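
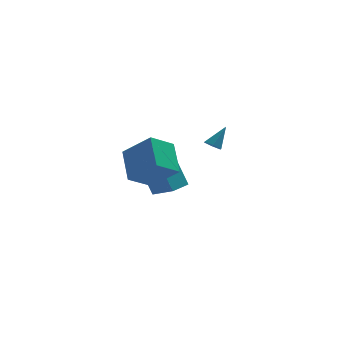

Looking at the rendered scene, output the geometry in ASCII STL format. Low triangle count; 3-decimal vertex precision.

solid 
facet normal -0.723 -0.690 -0.020
outer loop
vertex -0.565 1.884 -0.922
vertex -1.603 2.993 -1.663
vertex -0.015 1.354 -2.485
endloop
endfacet
facet normal 0.614 -0.656 0.439
outer loop
vertex 0.983 2.307 -2.457
vertex -0.565 1.884 -0.922
vertex -0.015 1.354 -2.485
endloop
endfacet
facet normal -0.723 -0.690 -0.020
outer loop
vertex -0.015 1.354 -2.485
vertex -1.603 2.993 -1.663
vertex -1.053 2.463 -3.226
endloop
endfacet
facet normal 0.316 -0.305 -0.899
outer loop
vertex -1.053 2.463 -3.226
vertex 0.983 2.307 -2.457
vertex -0.015 1.354 -2.485
endloop
endfacet
facet normal -0.316 0.305 0.899
outer loop
vertex -0.565 1.884 -0.922
vertex -0.605 3.946 -1.635
vertex -1.603 2.993 -1.663
endloop
endfacet
facet normal 0.614 -0.656 0.439
outer loop
vertex 0.433 2.837 -0.894
vertex -0.565 1.884 -0.922
vertex 0.983 2.307 -2.457
endloop
endfacet
facet normal -0.316 0.305 0.899
outer loop
vertex 0.433 2.837 -0.894
vertex -0.605 3.946 -1.635
vertex -0.565 1.884 -0.922
endloop
endfacet
facet normal -0.614 0.656 -0.439
outer loop
vertex -1.603 2.993 -1.663
vertex -0.605 3.946 -1.635
vertex -1.053 2.463 -3.226
endloop
endfacet
facet normal 0.316 -0.305 -0.899
outer loop
vertex -0.055 3.416 -3.198
vertex 0.983 2.307 -2.457
vertex -1.053 2.463 -3.226
endloop
endfacet
facet normal -0.614 0.656 -0.439
outer loop
vertex -1.053 2.463 -3.226
vertex -0.605 3.946 -1.635
vertex -0.055 3.416 -3.198
endloop
endfacet
facet normal 0.723 0.690 0.020
outer loop
vertex -0.055 3.416 -3.198
vertex 0.433 2.837 -0.894
vertex 0.983 2.307 -2.457
endloop
endfacet
facet normal 0.723 0.690 0.020
outer loop
vertex -0.605 3.946 -1.635
vertex 0.433 2.837 -0.894
vertex -0.055 3.416 -3.198
endloop
endfacet
facet normal -0.533 -0.353 -0.769
outer loop
vertex 2.671 1.329 0.684
vertex 2.204 1.215 1.06
vertex 2.247 1.756 0.782
endloop
endfacet
facet normal 0.627 0.701 -0.339
outer loop
vertex 2.671 1.329 0.684
vertex 2.247 1.756 0.782
vertex 3.036 1.765 2.26
endloop
endfacet
facet normal -0.533 -0.353 -0.769
outer loop
vertex 2.247 1.756 0.782
vertex 2.204 1.215 1.06
vertex 1.78 1.642 1.158
endloop
endfacet
facet normal -0.171 0.982 0.085
outer loop
vertex 2.247 1.756 0.782
vertex 1.78 1.642 1.158
vertex 3.036 1.765 2.26
endloop
endfacet
facet normal -0.533 -0.353 -0.769
outer loop
vertex 1.78 1.642 1.158
vertex 2.204 1.215 1.06
vertex 1.738 1.1 1.436
endloop
endfacet
facet normal -0.628 0.393 0.672
outer loop
vertex 1.78 1.642 1.158
vertex 1.738 1.1 1.436
vertex 3.036 1.765 2.26
endloop
endfacet
facet normal -0.533 -0.353 -0.769
outer loop
vertex 1.738 1.1 1.436
vertex 2.204 1.215 1.06
vertex 2.162 0.673 1.338
endloop
endfacet
facet normal -0.285 -0.475 0.833
outer loop
vertex 1.738 1.1 1.436
vertex 2.162 0.673 1.338
vertex 3.036 1.765 2.26
endloop
endfacet
facet normal -0.533 -0.353 -0.769
outer loop
vertex 2.162 0.673 1.338
vertex 2.204 1.215 1.06
vertex 2.629 0.787 0.962
endloop
endfacet
facet normal 0.513 -0.755 0.408
outer loop
vertex 2.162 0.673 1.338
vertex 2.629 0.787 0.962
vertex 3.036 1.765 2.26
endloop
endfacet
facet normal -0.533 -0.353 -0.769
outer loop
vertex 2.629 0.787 0.962
vertex 2.204 1.215 1.06
vertex 2.671 1.329 0.684
endloop
endfacet
facet normal 0.970 -0.167 -0.178
outer loop
vertex 2.629 0.787 0.962
vertex 2.671 1.329 0.684
vertex 3.036 1.765 2.26
endloop
endfacet
facet normal -0.649 0.415 -0.637
outer loop
vertex -3.213 -2.6 2.556
vertex -1.9 -1.892 1.68
vertex -3.102 -4.379 1.284
endloop
endfacet
facet normal -0.759 -0.409 0.506
outer loop
vertex -1.68 -5.288 2.68
vertex -3.213 -2.6 2.556
vertex -3.102 -4.379 1.284
endloop
endfacet
facet normal -0.649 0.415 -0.637
outer loop
vertex -3.102 -4.379 1.284
vertex -1.9 -1.892 1.68
vertex -1.789 -3.671 0.408
endloop
endfacet
facet normal 0.051 -0.813 -0.581
outer loop
vertex -1.789 -3.671 0.408
vertex -1.68 -5.288 2.68
vertex -3.102 -4.379 1.284
endloop
endfacet
facet normal -0.051 0.813 0.581
outer loop
vertex -3.213 -2.6 2.556
vertex -0.478 -2.801 3.076
vertex -1.9 -1.892 1.68
endloop
endfacet
facet normal -0.759 -0.409 0.506
outer loop
vertex -1.791 -3.509 3.952
vertex -3.213 -2.6 2.556
vertex -1.68 -5.288 2.68
endloop
endfacet
facet normal -0.051 0.813 0.581
outer loop
vertex -1.791 -3.509 3.952
vertex -0.478 -2.801 3.076
vertex -3.213 -2.6 2.556
endloop
endfacet
facet normal 0.759 0.409 -0.506
outer loop
vertex -1.9 -1.892 1.68
vertex -0.478 -2.801 3.076
vertex -1.789 -3.671 0.408
endloop
endfacet
facet normal 0.051 -0.813 -0.581
outer loop
vertex -0.367 -4.58 1.804
vertex -1.68 -5.288 2.68
vertex -1.789 -3.671 0.408
endloop
endfacet
facet normal 0.759 0.409 -0.506
outer loop
vertex -1.789 -3.671 0.408
vertex -0.478 -2.801 3.076
vertex -0.367 -4.58 1.804
endloop
endfacet
facet normal 0.649 -0.415 0.637
outer loop
vertex -0.367 -4.58 1.804
vertex -1.791 -3.509 3.952
vertex -1.68 -5.288 2.68
endloop
endfacet
facet normal 0.649 -0.415 0.637
outer loop
vertex -0.478 -2.801 3.076
vertex -1.791 -3.509 3.952
vertex -0.367 -4.58 1.804
endloop
endfacet

endsolid


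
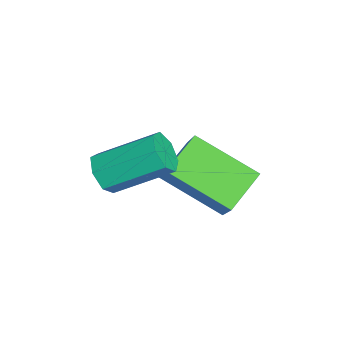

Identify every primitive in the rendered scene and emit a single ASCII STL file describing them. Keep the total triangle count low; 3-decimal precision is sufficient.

solid 
facet normal -0.618 -0.141 -0.773
outer loop
vertex 2.432 2.7 -3.598
vertex 1.58 3.349 -3.035
vertex 3.076 4.23 -4.391
endloop
endfacet
facet normal 0.704 -0.537 -0.465
outer loop
vertex 3.96 4.431 -3.285
vertex 2.432 2.7 -3.598
vertex 3.076 4.23 -4.391
endloop
endfacet
facet normal -0.618 -0.141 -0.773
outer loop
vertex 3.076 4.23 -4.391
vertex 1.58 3.349 -3.035
vertex 2.224 4.88 -3.828
endloop
endfacet
facet normal 0.350 0.832 -0.431
outer loop
vertex 2.224 4.88 -3.828
vertex 3.96 4.431 -3.285
vertex 3.076 4.23 -4.391
endloop
endfacet
facet normal -0.349 -0.832 0.431
outer loop
vertex 2.432 2.7 -3.598
vertex 2.464 3.55 -1.929
vertex 1.58 3.349 -3.035
endloop
endfacet
facet normal 0.704 -0.537 -0.465
outer loop
vertex 3.316 2.9 -2.492
vertex 2.432 2.7 -3.598
vertex 3.96 4.431 -3.285
endloop
endfacet
facet normal -0.350 -0.832 0.430
outer loop
vertex 3.316 2.9 -2.492
vertex 2.464 3.55 -1.929
vertex 2.432 2.7 -3.598
endloop
endfacet
facet normal -0.704 0.537 0.465
outer loop
vertex 1.58 3.349 -3.035
vertex 2.464 3.55 -1.929
vertex 2.224 4.88 -3.828
endloop
endfacet
facet normal 0.350 0.832 -0.430
outer loop
vertex 3.108 5.08 -2.722
vertex 3.96 4.431 -3.285
vertex 2.224 4.88 -3.828
endloop
endfacet
facet normal -0.704 0.537 0.465
outer loop
vertex 2.224 4.88 -3.828
vertex 2.464 3.55 -1.929
vertex 3.108 5.08 -2.722
endloop
endfacet
facet normal 0.618 0.141 0.773
outer loop
vertex 3.108 5.08 -2.722
vertex 3.316 2.9 -2.492
vertex 3.96 4.431 -3.285
endloop
endfacet
facet normal 0.618 0.141 0.773
outer loop
vertex 2.464 3.55 -1.929
vertex 3.316 2.9 -2.492
vertex 3.108 5.08 -2.722
endloop
endfacet
facet normal 0.012 -0.862 -0.507
outer loop
vertex 3.665 1.242 -2.283
vertex 3.27 1.46 -2.663
vertex 3.859 1.484 -2.69
endloop
endfacet
facet normal 0.925 -0.183 0.333
outer loop
vertex 3.665 1.242 -2.283
vertex 3.859 1.484 -2.69
vertex 3.645 2.682 -1.437
endloop
endfacet
facet normal 0.925 -0.183 0.333
outer loop
vertex 3.645 2.682 -1.437
vertex 3.859 1.484 -2.69
vertex 3.839 2.924 -1.844
endloop
endfacet
facet normal -0.012 0.862 0.507
outer loop
vertex 3.645 2.682 -1.437
vertex 3.839 2.924 -1.844
vertex 3.25 2.9 -1.817
endloop
endfacet
facet normal 0.012 -0.862 -0.507
outer loop
vertex 3.859 1.484 -2.69
vertex 3.27 1.46 -2.663
vertex 3.609 1.708 -3.077
endloop
endfacet
facet normal 0.873 0.256 -0.415
outer loop
vertex 3.859 1.484 -2.69
vertex 3.609 1.708 -3.077
vertex 3.839 2.924 -1.844
endloop
endfacet
facet normal 0.873 0.256 -0.415
outer loop
vertex 3.839 2.924 -1.844
vertex 3.609 1.708 -3.077
vertex 3.589 3.148 -2.231
endloop
endfacet
facet normal -0.012 0.862 0.507
outer loop
vertex 3.839 2.924 -1.844
vertex 3.589 3.148 -2.231
vertex 3.25 2.9 -1.817
endloop
endfacet
facet normal 0.012 -0.862 -0.507
outer loop
vertex 3.609 1.708 -3.077
vertex 3.27 1.46 -2.663
vertex 3.104 1.745 -3.152
endloop
endfacet
facet normal 0.163 0.501 -0.850
outer loop
vertex 3.609 1.708 -3.077
vertex 3.104 1.745 -3.152
vertex 3.589 3.148 -2.231
endloop
endfacet
facet normal 0.163 0.501 -0.850
outer loop
vertex 3.589 3.148 -2.231
vertex 3.104 1.745 -3.152
vertex 3.084 3.185 -2.306
endloop
endfacet
facet normal -0.012 0.862 0.507
outer loop
vertex 3.589 3.148 -2.231
vertex 3.084 3.185 -2.306
vertex 3.25 2.9 -1.817
endloop
endfacet
facet normal 0.011 -0.862 -0.506
outer loop
vertex 3.104 1.745 -3.152
vertex 3.27 1.46 -2.663
vertex 2.724 1.568 -2.859
endloop
endfacet
facet normal -0.669 0.369 -0.645
outer loop
vertex 3.104 1.745 -3.152
vertex 2.724 1.568 -2.859
vertex 3.084 3.185 -2.306
endloop
endfacet
facet normal -0.670 0.369 -0.644
outer loop
vertex 3.084 3.185 -2.306
vertex 2.724 1.568 -2.859
vertex 2.704 3.007 -2.013
endloop
endfacet
facet normal -0.013 0.862 0.507
outer loop
vertex 3.084 3.185 -2.306
vertex 2.704 3.007 -2.013
vertex 3.25 2.9 -1.817
endloop
endfacet
facet normal 0.012 -0.862 -0.507
outer loop
vertex 2.724 1.568 -2.859
vertex 3.27 1.46 -2.663
vertex 2.755 1.309 -2.418
endloop
endfacet
facet normal -0.998 -0.041 0.046
outer loop
vertex 2.724 1.568 -2.859
vertex 2.755 1.309 -2.418
vertex 2.704 3.007 -2.013
endloop
endfacet
facet normal -0.998 -0.041 0.046
outer loop
vertex 2.704 3.007 -2.013
vertex 2.755 1.309 -2.418
vertex 2.735 2.749 -1.572
endloop
endfacet
facet normal -0.012 0.863 0.506
outer loop
vertex 2.704 3.007 -2.013
vertex 2.735 2.749 -1.572
vertex 3.25 2.9 -1.817
endloop
endfacet
facet normal 0.012 -0.862 -0.507
outer loop
vertex 2.755 1.309 -2.418
vertex 3.27 1.46 -2.663
vertex 3.174 1.164 -2.162
endloop
endfacet
facet normal -0.575 -0.421 0.702
outer loop
vertex 2.755 1.309 -2.418
vertex 3.174 1.164 -2.162
vertex 2.735 2.749 -1.572
endloop
endfacet
facet normal -0.575 -0.421 0.702
outer loop
vertex 2.735 2.749 -1.572
vertex 3.174 1.164 -2.162
vertex 3.154 2.604 -1.316
endloop
endfacet
facet normal -0.012 0.862 0.507
outer loop
vertex 2.735 2.749 -1.572
vertex 3.154 2.604 -1.316
vertex 3.25 2.9 -1.817
endloop
endfacet
facet normal 0.012 -0.862 -0.507
outer loop
vertex 3.174 1.164 -2.162
vertex 3.27 1.46 -2.663
vertex 3.665 1.242 -2.283
endloop
endfacet
facet normal 0.281 -0.483 0.829
outer loop
vertex 3.174 1.164 -2.162
vertex 3.665 1.242 -2.283
vertex 3.154 2.604 -1.316
endloop
endfacet
facet normal 0.281 -0.483 0.829
outer loop
vertex 3.154 2.604 -1.316
vertex 3.665 1.242 -2.283
vertex 3.645 2.682 -1.437
endloop
endfacet
facet normal -0.012 0.862 0.507
outer loop
vertex 3.154 2.604 -1.316
vertex 3.645 2.682 -1.437
vertex 3.25 2.9 -1.817
endloop
endfacet

endsolid


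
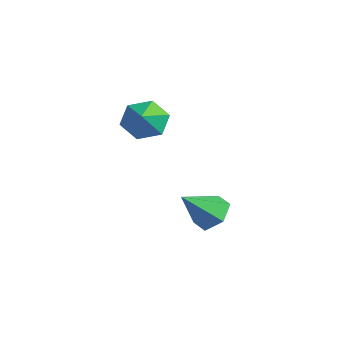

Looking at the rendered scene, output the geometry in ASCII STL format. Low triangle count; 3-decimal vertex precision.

solid 
facet normal -0.721 0.409 -0.559
outer loop
vertex 2.715 1.233 1.886
vertex 2.402 1.649 2.595
vertex 3.011 2.036 2.092
endloop
endfacet
facet normal 0.917 -0.260 -0.304
outer loop
vertex 2.715 1.233 1.886
vertex 3.011 2.036 2.092
vertex 3.138 1.231 3.165
endloop
endfacet
facet normal -0.721 0.409 -0.559
outer loop
vertex 3.011 2.036 2.092
vertex 2.402 1.649 2.595
vertex 2.698 2.452 2.801
endloop
endfacet
facet normal 0.908 0.380 0.178
outer loop
vertex 3.011 2.036 2.092
vertex 2.698 2.452 2.801
vertex 3.138 1.231 3.165
endloop
endfacet
facet normal -0.722 0.409 -0.558
outer loop
vertex 2.698 2.452 2.801
vertex 2.402 1.649 2.595
vertex 2.089 2.064 3.305
endloop
endfacet
facet normal 0.423 0.395 0.815
outer loop
vertex 2.698 2.452 2.801
vertex 2.089 2.064 3.305
vertex 3.138 1.231 3.165
endloop
endfacet
facet normal -0.722 0.410 -0.558
outer loop
vertex 2.089 2.064 3.305
vertex 2.402 1.649 2.595
vertex 1.793 1.262 3.099
endloop
endfacet
facet normal -0.053 -0.230 0.972
outer loop
vertex 2.089 2.064 3.305
vertex 1.793 1.262 3.099
vertex 3.138 1.231 3.165
endloop
endfacet
facet normal -0.722 0.409 -0.558
outer loop
vertex 1.793 1.262 3.099
vertex 2.402 1.649 2.595
vertex 2.106 0.846 2.389
endloop
endfacet
facet normal -0.044 -0.870 0.490
outer loop
vertex 1.793 1.262 3.099
vertex 2.106 0.846 2.389
vertex 3.138 1.231 3.165
endloop
endfacet
facet normal -0.721 0.409 -0.559
outer loop
vertex 2.106 0.846 2.389
vertex 2.402 1.649 2.595
vertex 2.715 1.233 1.886
endloop
endfacet
facet normal 0.441 -0.885 -0.147
outer loop
vertex 2.106 0.846 2.389
vertex 2.715 1.233 1.886
vertex 3.138 1.231 3.165
endloop
endfacet
facet normal -0.044 0.734 -0.678
outer loop
vertex 3.901 3.25 -2.441
vertex 3.445 3.714 -1.909
vertex 4.283 3.77 -1.903
endloop
endfacet
facet normal 0.829 -0.557 -0.051
outer loop
vertex 3.901 3.25 -2.441
vertex 4.283 3.77 -1.903
vertex 3.515 2.526 -0.811
endloop
endfacet
facet normal -0.044 0.734 -0.678
outer loop
vertex 4.283 3.77 -1.903
vertex 3.445 3.714 -1.909
vertex 3.828 4.234 -1.371
endloop
endfacet
facet normal 0.784 0.059 0.619
outer loop
vertex 4.283 3.77 -1.903
vertex 3.828 4.234 -1.371
vertex 3.515 2.526 -0.811
endloop
endfacet
facet normal -0.042 0.733 -0.679
outer loop
vertex 3.828 4.234 -1.371
vertex 3.445 3.714 -1.909
vertex 2.989 4.179 -1.378
endloop
endfacet
facet normal -0.029 0.316 0.948
outer loop
vertex 3.828 4.234 -1.371
vertex 2.989 4.179 -1.378
vertex 3.515 2.526 -0.811
endloop
endfacet
facet normal -0.042 0.733 -0.679
outer loop
vertex 2.989 4.179 -1.378
vertex 3.445 3.714 -1.909
vertex 2.607 3.659 -1.916
endloop
endfacet
facet normal -0.794 -0.045 0.607
outer loop
vertex 2.989 4.179 -1.378
vertex 2.607 3.659 -1.916
vertex 3.515 2.526 -0.811
endloop
endfacet
facet normal -0.043 0.734 -0.678
outer loop
vertex 2.607 3.659 -1.916
vertex 3.445 3.714 -1.909
vertex 3.062 3.195 -2.447
endloop
endfacet
facet normal -0.748 -0.661 -0.063
outer loop
vertex 2.607 3.659 -1.916
vertex 3.062 3.195 -2.447
vertex 3.515 2.526 -0.811
endloop
endfacet
facet normal -0.043 0.734 -0.678
outer loop
vertex 3.062 3.195 -2.447
vertex 3.445 3.714 -1.909
vertex 3.901 3.25 -2.441
endloop
endfacet
facet normal 0.063 -0.918 -0.393
outer loop
vertex 3.062 3.195 -2.447
vertex 3.901 3.25 -2.441
vertex 3.515 2.526 -0.811
endloop
endfacet

endsolid


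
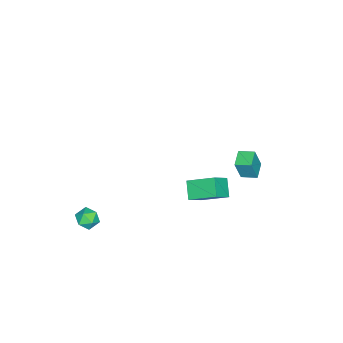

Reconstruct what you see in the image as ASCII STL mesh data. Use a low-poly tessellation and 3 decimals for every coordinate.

solid 
facet normal -0.730 0.242 -0.639
outer loop
vertex 2.382 2.62 2.063
vertex 2.199 4.063 2.819
vertex 3.131 3.073 1.38
endloop
endfacet
facet normal 0.112 -0.880 -0.461
outer loop
vertex 4.021 2.777 2.161
vertex 2.382 2.62 2.063
vertex 3.131 3.073 1.38
endloop
endfacet
facet normal -0.729 0.243 -0.640
outer loop
vertex 3.131 3.073 1.38
vertex 2.199 4.063 2.819
vertex 2.948 4.516 2.137
endloop
endfacet
facet normal 0.675 0.408 -0.615
outer loop
vertex 2.948 4.516 2.137
vertex 4.021 2.777 2.161
vertex 3.131 3.073 1.38
endloop
endfacet
facet normal -0.675 -0.408 0.615
outer loop
vertex 2.382 2.62 2.063
vertex 3.089 3.767 3.6
vertex 2.199 4.063 2.819
endloop
endfacet
facet normal 0.112 -0.880 -0.462
outer loop
vertex 3.272 2.324 2.843
vertex 2.382 2.62 2.063
vertex 4.021 2.777 2.161
endloop
endfacet
facet normal -0.675 -0.408 0.615
outer loop
vertex 3.272 2.324 2.843
vertex 3.089 3.767 3.6
vertex 2.382 2.62 2.063
endloop
endfacet
facet normal -0.112 0.880 0.461
outer loop
vertex 2.199 4.063 2.819
vertex 3.089 3.767 3.6
vertex 2.948 4.516 2.137
endloop
endfacet
facet normal 0.675 0.408 -0.615
outer loop
vertex 3.838 4.22 2.917
vertex 4.021 2.777 2.161
vertex 2.948 4.516 2.137
endloop
endfacet
facet normal -0.112 0.880 0.461
outer loop
vertex 2.948 4.516 2.137
vertex 3.089 3.767 3.6
vertex 3.838 4.22 2.917
endloop
endfacet
facet normal 0.729 -0.243 0.640
outer loop
vertex 3.838 4.22 2.917
vertex 3.272 2.324 2.843
vertex 4.021 2.777 2.161
endloop
endfacet
facet normal 0.730 -0.243 0.639
outer loop
vertex 3.089 3.767 3.6
vertex 3.272 2.324 2.843
vertex 3.838 4.22 2.917
endloop
endfacet
facet normal -0.659 0.735 0.162
outer loop
vertex 2.629 -3.006 -4.039
vertex 2.109 -3.505 -3.89
vertex 2.533 -3.244 -3.349
endloop
endfacet
facet normal 0.003 0.945 0.326
outer loop
vertex 2.629 -3.006 -4.039
vertex 2.533 -3.244 -3.349
vertex 3.213 -3.154 -3.616
endloop
endfacet
facet normal 0.407 0.877 -0.256
outer loop
vertex 2.629 -3.006 -4.039
vertex 3.213 -3.154 -3.616
vertex 3.208 -3.358 -4.323
endloop
endfacet
facet normal -0.004 0.624 -0.782
outer loop
vertex 2.629 -3.006 -4.039
vertex 3.208 -3.358 -4.323
vertex 2.526 -3.576 -4.493
endloop
endfacet
facet normal -0.664 0.536 -0.522
outer loop
vertex 2.629 -3.006 -4.039
vertex 2.526 -3.576 -4.493
vertex 2.109 -3.505 -3.89
endloop
endfacet
facet normal 0.257 0.503 0.825
outer loop
vertex 3.213 -3.154 -3.616
vertex 2.533 -3.244 -3.349
vertex 3.054 -3.744 -3.207
endloop
endfacet
facet normal -0.813 0.160 0.560
outer loop
vertex 2.533 -3.244 -3.349
vertex 2.109 -3.505 -3.89
vertex 2.372 -3.962 -3.377
endloop
endfacet
facet normal -0.821 -0.159 -0.549
outer loop
vertex 2.109 -3.505 -3.89
vertex 2.526 -3.576 -4.493
vertex 2.367 -4.166 -4.084
endloop
endfacet
facet normal 0.247 -0.018 -0.969
outer loop
vertex 2.526 -3.576 -4.493
vertex 3.208 -3.358 -4.323
vertex 3.047 -4.076 -4.351
endloop
endfacet
facet normal 0.913 0.391 -0.119
outer loop
vertex 3.208 -3.358 -4.323
vertex 3.213 -3.154 -3.616
vertex 3.471 -3.815 -3.81
endloop
endfacet
facet normal 0.004 -0.624 0.782
outer loop
vertex 2.951 -4.314 -3.661
vertex 3.054 -3.744 -3.207
vertex 2.372 -3.962 -3.377
endloop
endfacet
facet normal -0.407 -0.877 0.256
outer loop
vertex 2.951 -4.314 -3.661
vertex 2.372 -3.962 -3.377
vertex 2.367 -4.166 -4.084
endloop
endfacet
facet normal -0.003 -0.945 -0.326
outer loop
vertex 2.951 -4.314 -3.661
vertex 2.367 -4.166 -4.084
vertex 3.047 -4.076 -4.351
endloop
endfacet
facet normal 0.659 -0.735 -0.162
outer loop
vertex 2.951 -4.314 -3.661
vertex 3.047 -4.076 -4.351
vertex 3.471 -3.815 -3.81
endloop
endfacet
facet normal 0.664 -0.536 0.522
outer loop
vertex 2.951 -4.314 -3.661
vertex 3.471 -3.815 -3.81
vertex 3.054 -3.744 -3.207
endloop
endfacet
facet normal -0.247 0.018 0.969
outer loop
vertex 2.372 -3.962 -3.377
vertex 3.054 -3.744 -3.207
vertex 2.533 -3.244 -3.349
endloop
endfacet
facet normal -0.913 -0.391 0.119
outer loop
vertex 2.367 -4.166 -4.084
vertex 2.372 -3.962 -3.377
vertex 2.109 -3.505 -3.89
endloop
endfacet
facet normal -0.257 -0.503 -0.825
outer loop
vertex 3.047 -4.076 -4.351
vertex 2.367 -4.166 -4.084
vertex 2.526 -3.576 -4.493
endloop
endfacet
facet normal 0.813 -0.160 -0.560
outer loop
vertex 3.471 -3.815 -3.81
vertex 3.047 -4.076 -4.351
vertex 3.208 -3.358 -4.323
endloop
endfacet
facet normal 0.821 0.159 0.549
outer loop
vertex 3.054 -3.744 -3.207
vertex 3.471 -3.815 -3.81
vertex 3.213 -3.154 -3.616
endloop
endfacet
facet normal -0.954 -0.204 0.218
outer loop
vertex -4.035 2.062 -1.771
vertex -4.184 2.969 -1.573
vertex -4.399 2.301 -3.143
endloop
endfacet
facet normal 0.158 -0.965 -0.210
outer loop
vertex -3.416 2.511 -3.367
vertex -4.035 2.062 -1.771
vertex -4.399 2.301 -3.143
endloop
endfacet
facet normal -0.954 -0.204 0.218
outer loop
vertex -4.399 2.301 -3.143
vertex -4.184 2.969 -1.573
vertex -4.548 3.208 -2.946
endloop
endfacet
facet normal -0.253 0.166 -0.953
outer loop
vertex -4.548 3.208 -2.946
vertex -3.416 2.511 -3.367
vertex -4.399 2.301 -3.143
endloop
endfacet
facet normal 0.253 -0.167 0.953
outer loop
vertex -4.035 2.062 -1.771
vertex -3.201 3.179 -1.797
vertex -4.184 2.969 -1.573
endloop
endfacet
facet normal 0.158 -0.965 -0.210
outer loop
vertex -3.052 2.272 -1.994
vertex -4.035 2.062 -1.771
vertex -3.416 2.511 -3.367
endloop
endfacet
facet normal 0.252 -0.166 0.954
outer loop
vertex -3.052 2.272 -1.994
vertex -3.201 3.179 -1.797
vertex -4.035 2.062 -1.771
endloop
endfacet
facet normal -0.158 0.965 0.210
outer loop
vertex -4.184 2.969 -1.573
vertex -3.201 3.179 -1.797
vertex -4.548 3.208 -2.946
endloop
endfacet
facet normal -0.252 0.167 -0.953
outer loop
vertex -3.565 3.418 -3.169
vertex -3.416 2.511 -3.367
vertex -4.548 3.208 -2.946
endloop
endfacet
facet normal -0.158 0.965 0.210
outer loop
vertex -4.548 3.208 -2.946
vertex -3.201 3.179 -1.797
vertex -3.565 3.418 -3.169
endloop
endfacet
facet normal 0.954 0.204 -0.217
outer loop
vertex -3.565 3.418 -3.169
vertex -3.052 2.272 -1.994
vertex -3.416 2.511 -3.367
endloop
endfacet
facet normal 0.954 0.204 -0.218
outer loop
vertex -3.201 3.179 -1.797
vertex -3.052 2.272 -1.994
vertex -3.565 3.418 -3.169
endloop
endfacet

endsolid


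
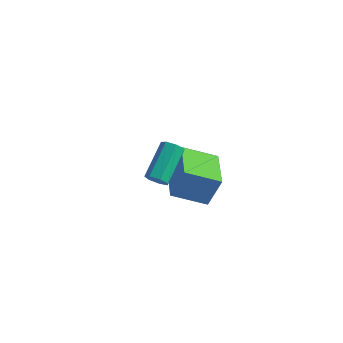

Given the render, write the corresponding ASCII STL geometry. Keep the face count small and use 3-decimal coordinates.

solid 
facet normal -0.830 -0.399 0.390
outer loop
vertex 0.43 0.963 -2.489
vertex -0.603 2.866 -2.741
vertex -0.047 0.508 -3.969
endloop
endfacet
facet normal 0.474 -0.873 0.116
outer loop
vertex 1.463 1.234 -4.679
vertex 0.43 0.963 -2.489
vertex -0.047 0.508 -3.969
endloop
endfacet
facet normal -0.830 -0.399 0.390
outer loop
vertex -0.047 0.508 -3.969
vertex -0.603 2.866 -2.741
vertex -1.08 2.411 -4.221
endloop
endfacet
facet normal -0.294 -0.281 -0.913
outer loop
vertex -1.08 2.411 -4.221
vertex 1.463 1.234 -4.679
vertex -0.047 0.508 -3.969
endloop
endfacet
facet normal 0.294 0.281 0.913
outer loop
vertex 0.43 0.963 -2.489
vertex 0.907 3.592 -3.451
vertex -0.603 2.866 -2.741
endloop
endfacet
facet normal 0.474 -0.873 0.116
outer loop
vertex 1.94 1.689 -3.199
vertex 0.43 0.963 -2.489
vertex 1.463 1.234 -4.679
endloop
endfacet
facet normal 0.294 0.281 0.913
outer loop
vertex 1.94 1.689 -3.199
vertex 0.907 3.592 -3.451
vertex 0.43 0.963 -2.489
endloop
endfacet
facet normal -0.474 0.873 -0.116
outer loop
vertex -0.603 2.866 -2.741
vertex 0.907 3.592 -3.451
vertex -1.08 2.411 -4.221
endloop
endfacet
facet normal -0.294 -0.281 -0.913
outer loop
vertex 0.43 3.137 -4.931
vertex 1.463 1.234 -4.679
vertex -1.08 2.411 -4.221
endloop
endfacet
facet normal -0.474 0.873 -0.116
outer loop
vertex -1.08 2.411 -4.221
vertex 0.907 3.592 -3.451
vertex 0.43 3.137 -4.931
endloop
endfacet
facet normal 0.830 0.399 -0.390
outer loop
vertex 0.43 3.137 -4.931
vertex 1.94 1.689 -3.199
vertex 1.463 1.234 -4.679
endloop
endfacet
facet normal 0.830 0.399 -0.390
outer loop
vertex 0.907 3.592 -3.451
vertex 1.94 1.689 -3.199
vertex 0.43 3.137 -4.931
endloop
endfacet
facet normal -0.003 -0.863 -0.504
outer loop
vertex 1.465 -2.948 0.662
vertex 1.057 -3.133 0.981
vertex 1.024 -2.856 0.507
endloop
endfacet
facet normal 0.378 0.466 -0.800
outer loop
vertex 1.465 -2.948 0.662
vertex 1.024 -2.856 0.507
vertex 1.471 -1.342 1.601
endloop
endfacet
facet normal 0.378 0.466 -0.800
outer loop
vertex 1.471 -1.342 1.601
vertex 1.024 -2.856 0.507
vertex 1.03 -1.25 1.446
endloop
endfacet
facet normal 0.002 0.863 0.505
outer loop
vertex 1.471 -1.342 1.601
vertex 1.03 -1.25 1.446
vertex 1.063 -1.527 1.919
endloop
endfacet
facet normal -0.003 -0.863 -0.504
outer loop
vertex 1.024 -2.856 0.507
vertex 1.057 -3.133 0.981
vertex 0.607 -2.972 0.708
endloop
endfacet
facet normal -0.486 0.442 -0.754
outer loop
vertex 1.024 -2.856 0.507
vertex 0.607 -2.972 0.708
vertex 1.03 -1.25 1.446
endloop
endfacet
facet normal -0.486 0.442 -0.754
outer loop
vertex 1.03 -1.25 1.446
vertex 0.607 -2.972 0.708
vertex 0.613 -1.366 1.647
endloop
endfacet
facet normal 0.003 0.863 0.505
outer loop
vertex 1.03 -1.25 1.446
vertex 0.613 -1.366 1.647
vertex 1.063 -1.527 1.919
endloop
endfacet
facet normal -0.002 -0.863 -0.505
outer loop
vertex 0.607 -2.972 0.708
vertex 1.057 -3.133 0.981
vertex 0.529 -3.21 1.115
endloop
endfacet
facet normal -0.987 0.085 -0.139
outer loop
vertex 0.607 -2.972 0.708
vertex 0.529 -3.21 1.115
vertex 0.613 -1.366 1.647
endloop
endfacet
facet normal -0.987 0.085 -0.139
outer loop
vertex 0.613 -1.366 1.647
vertex 0.529 -3.21 1.115
vertex 0.535 -1.604 2.054
endloop
endfacet
facet normal 0.003 0.863 0.505
outer loop
vertex 0.613 -1.366 1.647
vertex 0.535 -1.604 2.054
vertex 1.063 -1.527 1.919
endloop
endfacet
facet normal -0.002 -0.863 -0.504
outer loop
vertex 0.529 -3.21 1.115
vertex 1.057 -3.133 0.981
vertex 0.849 -3.389 1.42
endloop
endfacet
facet normal -0.741 -0.337 0.580
outer loop
vertex 0.529 -3.21 1.115
vertex 0.849 -3.389 1.42
vertex 0.535 -1.604 2.054
endloop
endfacet
facet normal -0.742 -0.336 0.580
outer loop
vertex 0.535 -1.604 2.054
vertex 0.849 -3.389 1.42
vertex 0.855 -1.784 2.359
endloop
endfacet
facet normal 0.003 0.863 0.506
outer loop
vertex 0.535 -1.604 2.054
vertex 0.855 -1.784 2.359
vertex 1.063 -1.527 1.919
endloop
endfacet
facet normal -0.003 -0.863 -0.505
outer loop
vertex 0.849 -3.389 1.42
vertex 1.057 -3.133 0.981
vertex 1.325 -3.376 1.395
endloop
endfacet
facet normal 0.059 -0.504 0.862
outer loop
vertex 0.849 -3.389 1.42
vertex 1.325 -3.376 1.395
vertex 0.855 -1.784 2.359
endloop
endfacet
facet normal 0.062 -0.504 0.862
outer loop
vertex 0.855 -1.784 2.359
vertex 1.325 -3.376 1.395
vertex 1.331 -1.77 2.333
endloop
endfacet
facet normal 0.002 0.863 0.505
outer loop
vertex 0.855 -1.784 2.359
vertex 1.331 -1.77 2.333
vertex 1.063 -1.527 1.919
endloop
endfacet
facet normal -0.004 -0.864 -0.504
outer loop
vertex 1.325 -3.376 1.395
vertex 1.057 -3.133 0.981
vertex 1.6 -3.18 1.057
endloop
endfacet
facet normal 0.818 -0.293 0.496
outer loop
vertex 1.325 -3.376 1.395
vertex 1.6 -3.18 1.057
vertex 1.331 -1.77 2.333
endloop
endfacet
facet normal 0.817 -0.293 0.496
outer loop
vertex 1.331 -1.77 2.333
vertex 1.6 -3.18 1.057
vertex 1.606 -1.574 1.996
endloop
endfacet
facet normal 0.003 0.863 0.505
outer loop
vertex 1.331 -1.77 2.333
vertex 1.606 -1.574 1.996
vertex 1.063 -1.527 1.919
endloop
endfacet
facet normal -0.004 -0.863 -0.505
outer loop
vertex 1.6 -3.18 1.057
vertex 1.057 -3.133 0.981
vertex 1.465 -2.948 0.662
endloop
endfacet
facet normal 0.959 0.140 -0.246
outer loop
vertex 1.6 -3.18 1.057
vertex 1.465 -2.948 0.662
vertex 1.606 -1.574 1.996
endloop
endfacet
facet normal 0.959 0.140 -0.246
outer loop
vertex 1.606 -1.574 1.996
vertex 1.465 -2.948 0.662
vertex 1.471 -1.342 1.601
endloop
endfacet
facet normal 0.003 0.863 0.506
outer loop
vertex 1.606 -1.574 1.996
vertex 1.471 -1.342 1.601
vertex 1.063 -1.527 1.919
endloop
endfacet

endsolid


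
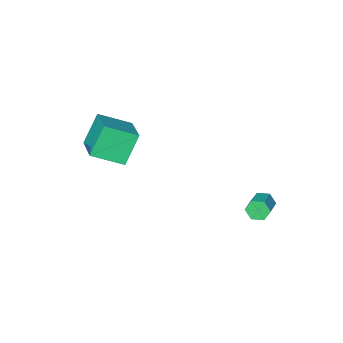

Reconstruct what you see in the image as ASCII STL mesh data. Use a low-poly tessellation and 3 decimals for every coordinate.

solid 
facet normal -0.695 -0.611 -0.379
outer loop
vertex -1.161 3.142 -3.876
vertex -1.467 3.194 -3.399
vertex -1.55 3.556 -3.831
endloop
endfacet
facet normal 0.227 0.313 -0.922
outer loop
vertex -1.161 3.142 -3.876
vertex -1.55 3.556 -3.831
vertex -0.286 3.914 -3.399
endloop
endfacet
facet normal 0.226 0.314 -0.922
outer loop
vertex -0.286 3.914 -3.399
vertex -1.55 3.556 -3.831
vertex -0.676 4.327 -3.354
endloop
endfacet
facet normal 0.693 0.613 0.378
outer loop
vertex -0.286 3.914 -3.399
vertex -0.676 4.327 -3.354
vertex -0.593 3.966 -2.921
endloop
endfacet
facet normal -0.694 -0.612 -0.379
outer loop
vertex -1.55 3.556 -3.831
vertex -1.467 3.194 -3.399
vertex -1.857 3.608 -3.353
endloop
endfacet
facet normal -0.478 0.785 -0.393
outer loop
vertex -1.55 3.556 -3.831
vertex -1.857 3.608 -3.353
vertex -0.676 4.327 -3.354
endloop
endfacet
facet normal -0.479 0.786 -0.392
outer loop
vertex -0.676 4.327 -3.354
vertex -1.857 3.608 -3.353
vertex -0.982 4.379 -2.876
endloop
endfacet
facet normal 0.694 0.613 0.378
outer loop
vertex -0.676 4.327 -3.354
vertex -0.982 4.379 -2.876
vertex -0.593 3.966 -2.921
endloop
endfacet
facet normal -0.694 -0.612 -0.379
outer loop
vertex -1.857 3.608 -3.353
vertex -1.467 3.194 -3.399
vertex -1.774 3.246 -2.921
endloop
endfacet
facet normal -0.705 0.471 0.530
outer loop
vertex -1.857 3.608 -3.353
vertex -1.774 3.246 -2.921
vertex -0.982 4.379 -2.876
endloop
endfacet
facet normal -0.705 0.472 0.530
outer loop
vertex -0.982 4.379 -2.876
vertex -1.774 3.246 -2.921
vertex -0.899 4.018 -2.444
endloop
endfacet
facet normal 0.694 0.612 0.378
outer loop
vertex -0.982 4.379 -2.876
vertex -0.899 4.018 -2.444
vertex -0.593 3.966 -2.921
endloop
endfacet
facet normal -0.693 -0.613 -0.378
outer loop
vertex -1.774 3.246 -2.921
vertex -1.467 3.194 -3.399
vertex -1.384 2.833 -2.966
endloop
endfacet
facet normal -0.226 -0.314 0.922
outer loop
vertex -1.774 3.246 -2.921
vertex -1.384 2.833 -2.966
vertex -0.899 4.018 -2.444
endloop
endfacet
facet normal -0.227 -0.313 0.922
outer loop
vertex -0.899 4.018 -2.444
vertex -1.384 2.833 -2.966
vertex -0.51 3.604 -2.489
endloop
endfacet
facet normal 0.695 0.611 0.379
outer loop
vertex -0.899 4.018 -2.444
vertex -0.51 3.604 -2.489
vertex -0.593 3.966 -2.921
endloop
endfacet
facet normal -0.694 -0.613 -0.378
outer loop
vertex -1.384 2.833 -2.966
vertex -1.467 3.194 -3.399
vertex -1.078 2.781 -3.444
endloop
endfacet
facet normal 0.479 -0.785 0.392
outer loop
vertex -1.384 2.833 -2.966
vertex -1.078 2.781 -3.444
vertex -0.51 3.604 -2.489
endloop
endfacet
facet normal 0.478 -0.786 0.393
outer loop
vertex -0.51 3.604 -2.489
vertex -1.078 2.781 -3.444
vertex -0.203 3.552 -2.967
endloop
endfacet
facet normal 0.694 0.612 0.379
outer loop
vertex -0.51 3.604 -2.489
vertex -0.203 3.552 -2.967
vertex -0.593 3.966 -2.921
endloop
endfacet
facet normal -0.694 -0.612 -0.378
outer loop
vertex -1.078 2.781 -3.444
vertex -1.467 3.194 -3.399
vertex -1.161 3.142 -3.876
endloop
endfacet
facet normal 0.705 -0.472 -0.530
outer loop
vertex -1.078 2.781 -3.444
vertex -1.161 3.142 -3.876
vertex -0.203 3.552 -2.967
endloop
endfacet
facet normal 0.705 -0.471 -0.530
outer loop
vertex -0.203 3.552 -2.967
vertex -1.161 3.142 -3.876
vertex -0.286 3.914 -3.399
endloop
endfacet
facet normal 0.694 0.612 0.379
outer loop
vertex -0.203 3.552 -2.967
vertex -0.286 3.914 -3.399
vertex -0.593 3.966 -2.921
endloop
endfacet
facet normal -0.525 -0.131 0.841
outer loop
vertex 3.189 -2.915 0.622
vertex 3.921 -1.19 1.348
vertex 1.912 -2.092 -0.047
endloop
endfacet
facet normal -0.364 -0.858 -0.361
outer loop
vertex 2.799 -1.87 -1.468
vertex 3.189 -2.915 0.622
vertex 1.912 -2.092 -0.047
endloop
endfacet
facet normal -0.525 -0.131 0.841
outer loop
vertex 1.912 -2.092 -0.047
vertex 3.921 -1.19 1.348
vertex 2.644 -0.367 0.679
endloop
endfacet
facet normal -0.769 0.496 -0.403
outer loop
vertex 2.644 -0.367 0.679
vertex 2.799 -1.87 -1.468
vertex 1.912 -2.092 -0.047
endloop
endfacet
facet normal 0.769 -0.496 0.403
outer loop
vertex 3.189 -2.915 0.622
vertex 4.808 -0.968 -0.073
vertex 3.921 -1.19 1.348
endloop
endfacet
facet normal -0.364 -0.858 -0.361
outer loop
vertex 4.076 -2.693 -0.799
vertex 3.189 -2.915 0.622
vertex 2.799 -1.87 -1.468
endloop
endfacet
facet normal 0.769 -0.496 0.403
outer loop
vertex 4.076 -2.693 -0.799
vertex 4.808 -0.968 -0.073
vertex 3.189 -2.915 0.622
endloop
endfacet
facet normal 0.364 0.858 0.361
outer loop
vertex 3.921 -1.19 1.348
vertex 4.808 -0.968 -0.073
vertex 2.644 -0.367 0.679
endloop
endfacet
facet normal -0.769 0.496 -0.403
outer loop
vertex 3.531 -0.145 -0.742
vertex 2.799 -1.87 -1.468
vertex 2.644 -0.367 0.679
endloop
endfacet
facet normal 0.364 0.858 0.361
outer loop
vertex 2.644 -0.367 0.679
vertex 4.808 -0.968 -0.073
vertex 3.531 -0.145 -0.742
endloop
endfacet
facet normal 0.525 0.131 -0.841
outer loop
vertex 3.531 -0.145 -0.742
vertex 4.076 -2.693 -0.799
vertex 2.799 -1.87 -1.468
endloop
endfacet
facet normal 0.525 0.131 -0.841
outer loop
vertex 4.808 -0.968 -0.073
vertex 4.076 -2.693 -0.799
vertex 3.531 -0.145 -0.742
endloop
endfacet

endsolid


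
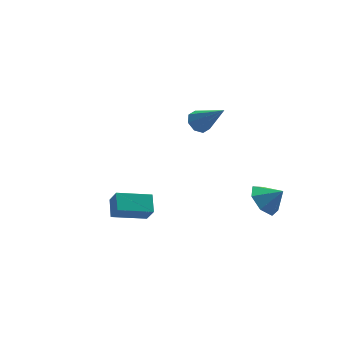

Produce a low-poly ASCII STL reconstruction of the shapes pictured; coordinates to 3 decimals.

solid 
facet normal -0.386 0.593 -0.707
outer loop
vertex 3.093 3.534 -0.436
vertex 2.457 3.366 -0.23
vertex 2.909 3.859 -0.063
endloop
endfacet
facet normal 0.930 0.318 0.182
outer loop
vertex 3.093 3.534 -0.436
vertex 2.909 3.859 -0.063
vertex 3.243 2.154 1.21
endloop
endfacet
facet normal -0.386 0.593 -0.706
outer loop
vertex 2.909 3.859 -0.063
vertex 2.457 3.366 -0.23
vertex 2.46 3.895 0.213
endloop
endfacet
facet normal 0.457 0.588 0.667
outer loop
vertex 2.909 3.859 -0.063
vertex 2.46 3.895 0.213
vertex 3.243 2.154 1.21
endloop
endfacet
facet normal -0.387 0.593 -0.706
outer loop
vertex 2.46 3.895 0.213
vertex 2.457 3.366 -0.23
vertex 2.009 3.62 0.229
endloop
endfacet
facet normal -0.218 0.409 0.886
outer loop
vertex 2.46 3.895 0.213
vertex 2.009 3.62 0.229
vertex 3.243 2.154 1.21
endloop
endfacet
facet normal -0.386 0.594 -0.706
outer loop
vertex 2.009 3.62 0.229
vertex 2.457 3.366 -0.23
vertex 1.82 3.197 -0.024
endloop
endfacet
facet normal -0.697 -0.112 0.708
outer loop
vertex 2.009 3.62 0.229
vertex 1.82 3.197 -0.024
vertex 3.243 2.154 1.21
endloop
endfacet
facet normal -0.386 0.594 -0.706
outer loop
vertex 1.82 3.197 -0.024
vertex 2.457 3.366 -0.23
vertex 2.004 2.872 -0.398
endloop
endfacet
facet normal -0.700 -0.672 0.240
outer loop
vertex 1.82 3.197 -0.024
vertex 2.004 2.872 -0.398
vertex 3.243 2.154 1.21
endloop
endfacet
facet normal -0.386 0.594 -0.706
outer loop
vertex 2.004 2.872 -0.398
vertex 2.457 3.366 -0.23
vertex 2.453 2.837 -0.673
endloop
endfacet
facet normal -0.225 -0.942 -0.247
outer loop
vertex 2.004 2.872 -0.398
vertex 2.453 2.837 -0.673
vertex 3.243 2.154 1.21
endloop
endfacet
facet normal -0.386 0.594 -0.706
outer loop
vertex 2.453 2.837 -0.673
vertex 2.457 3.366 -0.23
vertex 2.904 3.111 -0.689
endloop
endfacet
facet normal 0.448 -0.764 -0.465
outer loop
vertex 2.453 2.837 -0.673
vertex 2.904 3.111 -0.689
vertex 3.243 2.154 1.21
endloop
endfacet
facet normal -0.386 0.594 -0.706
outer loop
vertex 2.904 3.111 -0.689
vertex 2.457 3.366 -0.23
vertex 3.093 3.534 -0.436
endloop
endfacet
facet normal 0.927 -0.242 -0.287
outer loop
vertex 2.904 3.111 -0.689
vertex 3.093 3.534 -0.436
vertex 3.243 2.154 1.21
endloop
endfacet
facet normal -0.638 0.375 -0.672
outer loop
vertex 3.845 -2.441 -1.938
vertex 3.149 -2.948 -1.56
vertex 3.427 -2.078 -1.339
endloop
endfacet
facet normal 0.842 0.426 0.330
outer loop
vertex 3.845 -2.441 -1.938
vertex 3.427 -2.078 -1.339
vertex 3.871 -3.372 -0.8
endloop
endfacet
facet normal -0.639 0.375 -0.672
outer loop
vertex 3.427 -2.078 -1.339
vertex 3.149 -2.948 -1.56
vertex 2.8 -2.37 -0.906
endloop
endfacet
facet normal 0.350 0.460 0.816
outer loop
vertex 3.427 -2.078 -1.339
vertex 2.8 -2.37 -0.906
vertex 3.871 -3.372 -0.8
endloop
endfacet
facet normal -0.639 0.375 -0.672
outer loop
vertex 2.8 -2.37 -0.906
vertex 3.149 -2.948 -1.56
vertex 2.436 -3.098 -0.966
endloop
endfacet
facet normal -0.119 -0.022 0.993
outer loop
vertex 2.8 -2.37 -0.906
vertex 2.436 -3.098 -0.966
vertex 3.871 -3.372 -0.8
endloop
endfacet
facet normal -0.639 0.374 -0.672
outer loop
vertex 2.436 -3.098 -0.966
vertex 3.149 -2.948 -1.56
vertex 2.609 -3.713 -1.473
endloop
endfacet
facet normal -0.209 -0.656 0.725
outer loop
vertex 2.436 -3.098 -0.966
vertex 2.609 -3.713 -1.473
vertex 3.871 -3.372 -0.8
endloop
endfacet
facet normal -0.638 0.374 -0.673
outer loop
vertex 2.609 -3.713 -1.473
vertex 3.149 -2.948 -1.56
vertex 3.189 -3.753 -2.045
endloop
endfacet
facet normal 0.146 -0.966 0.216
outer loop
vertex 2.609 -3.713 -1.473
vertex 3.189 -3.753 -2.045
vertex 3.871 -3.372 -0.8
endloop
endfacet
facet normal -0.638 0.374 -0.673
outer loop
vertex 3.189 -3.753 -2.045
vertex 3.149 -2.948 -1.56
vertex 3.739 -3.187 -2.252
endloop
endfacet
facet normal 0.680 -0.717 -0.153
outer loop
vertex 3.189 -3.753 -2.045
vertex 3.739 -3.187 -2.252
vertex 3.871 -3.372 -0.8
endloop
endfacet
facet normal -0.638 0.374 -0.673
outer loop
vertex 3.739 -3.187 -2.252
vertex 3.149 -2.948 -1.56
vertex 3.845 -2.441 -1.938
endloop
endfacet
facet normal 0.990 -0.098 -0.102
outer loop
vertex 3.739 -3.187 -2.252
vertex 3.845 -2.441 -1.938
vertex 3.871 -3.372 -0.8
endloop
endfacet
facet normal -0.959 0.136 0.248
outer loop
vertex -3.471 -1.536 -0.184
vertex -3.612 -1.007 -1.02
vertex -3.718 -2.382 -0.677
endloop
endfacet
facet normal 0.142 -0.529 0.837
outer loop
vertex -2.088 -2.613 -1.1
vertex -3.471 -1.536 -0.184
vertex -3.718 -2.382 -0.677
endloop
endfacet
facet normal -0.959 0.136 0.249
outer loop
vertex -3.718 -2.382 -0.677
vertex -3.612 -1.007 -1.02
vertex -3.86 -1.852 -1.514
endloop
endfacet
facet normal -0.245 -0.837 -0.489
outer loop
vertex -3.86 -1.852 -1.514
vertex -2.088 -2.613 -1.1
vertex -3.718 -2.382 -0.677
endloop
endfacet
facet normal 0.245 0.837 0.488
outer loop
vertex -3.471 -1.536 -0.184
vertex -1.982 -1.238 -1.443
vertex -3.612 -1.007 -1.02
endloop
endfacet
facet normal 0.141 -0.530 0.836
outer loop
vertex -1.84 -1.768 -0.606
vertex -3.471 -1.536 -0.184
vertex -2.088 -2.613 -1.1
endloop
endfacet
facet normal 0.246 0.837 0.489
outer loop
vertex -1.84 -1.768 -0.606
vertex -1.982 -1.238 -1.443
vertex -3.471 -1.536 -0.184
endloop
endfacet
facet normal -0.142 0.530 -0.836
outer loop
vertex -3.612 -1.007 -1.02
vertex -1.982 -1.238 -1.443
vertex -3.86 -1.852 -1.514
endloop
endfacet
facet normal -0.245 -0.837 -0.488
outer loop
vertex -2.229 -2.084 -1.936
vertex -2.088 -2.613 -1.1
vertex -3.86 -1.852 -1.514
endloop
endfacet
facet normal -0.141 0.529 -0.837
outer loop
vertex -3.86 -1.852 -1.514
vertex -1.982 -1.238 -1.443
vertex -2.229 -2.084 -1.936
endloop
endfacet
facet normal 0.959 -0.136 -0.248
outer loop
vertex -2.229 -2.084 -1.936
vertex -1.84 -1.768 -0.606
vertex -2.088 -2.613 -1.1
endloop
endfacet
facet normal 0.959 -0.135 -0.248
outer loop
vertex -1.982 -1.238 -1.443
vertex -1.84 -1.768 -0.606
vertex -2.229 -2.084 -1.936
endloop
endfacet

endsolid


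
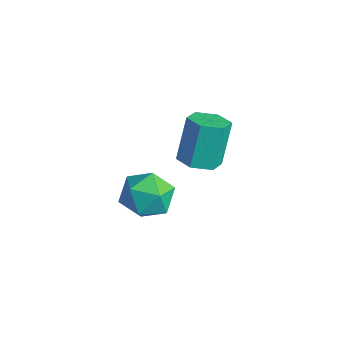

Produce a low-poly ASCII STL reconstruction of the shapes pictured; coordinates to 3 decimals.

solid 
facet normal 0.200 -0.345 -0.917
outer loop
vertex 1.572 -1.308 -0.308
vertex 0.72 -1.393 -0.462
vertex 1.125 -0.647 -0.654
endloop
endfacet
facet normal 0.834 0.551 -0.024
outer loop
vertex 1.572 -1.308 -0.308
vertex 1.125 -0.647 -0.654
vertex 1.172 -0.623 1.517
endloop
endfacet
facet normal 0.834 0.551 -0.024
outer loop
vertex 1.172 -0.623 1.517
vertex 1.125 -0.647 -0.654
vertex 0.725 0.039 1.171
endloop
endfacet
facet normal -0.201 0.344 0.917
outer loop
vertex 1.172 -0.623 1.517
vertex 0.725 0.039 1.171
vertex 0.32 -0.707 1.362
endloop
endfacet
facet normal 0.201 -0.345 -0.917
outer loop
vertex 1.125 -0.647 -0.654
vertex 0.72 -1.393 -0.462
vertex 0.273 -0.731 -0.809
endloop
endfacet
facet normal -0.027 0.934 -0.357
outer loop
vertex 1.125 -0.647 -0.654
vertex 0.273 -0.731 -0.809
vertex 0.725 0.039 1.171
endloop
endfacet
facet normal -0.028 0.934 -0.357
outer loop
vertex 0.725 0.039 1.171
vertex 0.273 -0.731 -0.809
vertex -0.127 -0.046 1.016
endloop
endfacet
facet normal -0.201 0.344 0.917
outer loop
vertex 0.725 0.039 1.171
vertex -0.127 -0.046 1.016
vertex 0.32 -0.707 1.362
endloop
endfacet
facet normal 0.201 -0.345 -0.917
outer loop
vertex 0.273 -0.731 -0.809
vertex 0.72 -1.393 -0.462
vertex -0.132 -1.477 -0.617
endloop
endfacet
facet normal -0.862 0.382 -0.332
outer loop
vertex 0.273 -0.731 -0.809
vertex -0.132 -1.477 -0.617
vertex -0.127 -0.046 1.016
endloop
endfacet
facet normal -0.862 0.382 -0.332
outer loop
vertex -0.127 -0.046 1.016
vertex -0.132 -1.477 -0.617
vertex -0.532 -0.792 1.208
endloop
endfacet
facet normal -0.200 0.345 0.917
outer loop
vertex -0.127 -0.046 1.016
vertex -0.532 -0.792 1.208
vertex 0.32 -0.707 1.362
endloop
endfacet
facet normal 0.201 -0.344 -0.917
outer loop
vertex -0.132 -1.477 -0.617
vertex 0.72 -1.393 -0.462
vertex 0.315 -2.139 -0.271
endloop
endfacet
facet normal -0.834 -0.551 0.024
outer loop
vertex -0.132 -1.477 -0.617
vertex 0.315 -2.139 -0.271
vertex -0.532 -0.792 1.208
endloop
endfacet
facet normal -0.834 -0.551 0.024
outer loop
vertex -0.532 -0.792 1.208
vertex 0.315 -2.139 -0.271
vertex -0.085 -1.453 1.554
endloop
endfacet
facet normal -0.200 0.345 0.917
outer loop
vertex -0.532 -0.792 1.208
vertex -0.085 -1.453 1.554
vertex 0.32 -0.707 1.362
endloop
endfacet
facet normal 0.201 -0.344 -0.917
outer loop
vertex 0.315 -2.139 -0.271
vertex 0.72 -1.393 -0.462
vertex 1.167 -2.054 -0.116
endloop
endfacet
facet normal 0.028 -0.934 0.357
outer loop
vertex 0.315 -2.139 -0.271
vertex 1.167 -2.054 -0.116
vertex -0.085 -1.453 1.554
endloop
endfacet
facet normal 0.027 -0.934 0.356
outer loop
vertex -0.085 -1.453 1.554
vertex 1.167 -2.054 -0.116
vertex 0.767 -1.369 1.709
endloop
endfacet
facet normal -0.201 0.345 0.917
outer loop
vertex -0.085 -1.453 1.554
vertex 0.767 -1.369 1.709
vertex 0.32 -0.707 1.362
endloop
endfacet
facet normal 0.200 -0.345 -0.917
outer loop
vertex 1.167 -2.054 -0.116
vertex 0.72 -1.393 -0.462
vertex 1.572 -1.308 -0.308
endloop
endfacet
facet normal 0.862 -0.382 0.332
outer loop
vertex 1.167 -2.054 -0.116
vertex 1.572 -1.308 -0.308
vertex 0.767 -1.369 1.709
endloop
endfacet
facet normal 0.862 -0.382 0.332
outer loop
vertex 0.767 -1.369 1.709
vertex 1.572 -1.308 -0.308
vertex 1.172 -0.623 1.517
endloop
endfacet
facet normal -0.201 0.345 0.917
outer loop
vertex 0.767 -1.369 1.709
vertex 1.172 -0.623 1.517
vertex 0.32 -0.707 1.362
endloop
endfacet
facet normal -0.721 0.324 0.613
outer loop
vertex -1.901 -1.782 -3.441
vertex -2.096 -2.897 -3.08
vertex -1.305 -2.217 -2.51
endloop
endfacet
facet normal -0.218 0.823 0.524
outer loop
vertex -1.901 -1.782 -3.441
vertex -1.305 -2.217 -2.51
vertex -0.742 -1.553 -3.318
endloop
endfacet
facet normal -0.173 0.970 -0.173
outer loop
vertex -1.901 -1.782 -3.441
vertex -0.742 -1.553 -3.318
vertex -1.184 -1.823 -4.387
endloop
endfacet
facet normal -0.648 0.561 -0.515
outer loop
vertex -1.901 -1.782 -3.441
vertex -1.184 -1.823 -4.387
vertex -2.02 -2.653 -4.24
endloop
endfacet
facet normal -0.986 0.163 -0.030
outer loop
vertex -1.901 -1.782 -3.441
vertex -2.02 -2.653 -4.24
vertex -2.096 -2.897 -3.08
endloop
endfacet
facet normal 0.406 0.547 0.732
outer loop
vertex -0.742 -1.553 -3.318
vertex -1.305 -2.217 -2.51
vertex -0.22 -2.527 -2.88
endloop
endfacet
facet normal -0.407 -0.260 0.875
outer loop
vertex -1.305 -2.217 -2.51
vertex -2.096 -2.897 -3.08
vertex -1.056 -3.357 -2.733
endloop
endfacet
facet normal -0.837 -0.522 -0.165
outer loop
vertex -2.096 -2.897 -3.08
vertex -2.02 -2.653 -4.24
vertex -1.498 -3.627 -3.802
endloop
endfacet
facet normal -0.289 0.123 -0.950
outer loop
vertex -2.02 -2.653 -4.24
vertex -1.184 -1.823 -4.387
vertex -0.935 -2.963 -4.61
endloop
endfacet
facet normal 0.479 0.784 -0.396
outer loop
vertex -1.184 -1.823 -4.387
vertex -0.742 -1.553 -3.318
vertex -0.144 -2.283 -4.04
endloop
endfacet
facet normal 0.648 -0.561 0.515
outer loop
vertex -0.339 -3.398 -3.679
vertex -0.22 -2.527 -2.88
vertex -1.056 -3.357 -2.733
endloop
endfacet
facet normal 0.173 -0.970 0.173
outer loop
vertex -0.339 -3.398 -3.679
vertex -1.056 -3.357 -2.733
vertex -1.498 -3.627 -3.802
endloop
endfacet
facet normal 0.218 -0.823 -0.524
outer loop
vertex -0.339 -3.398 -3.679
vertex -1.498 -3.627 -3.802
vertex -0.935 -2.963 -4.61
endloop
endfacet
facet normal 0.721 -0.324 -0.613
outer loop
vertex -0.339 -3.398 -3.679
vertex -0.935 -2.963 -4.61
vertex -0.144 -2.283 -4.04
endloop
endfacet
facet normal 0.986 -0.163 0.030
outer loop
vertex -0.339 -3.398 -3.679
vertex -0.144 -2.283 -4.04
vertex -0.22 -2.527 -2.88
endloop
endfacet
facet normal 0.289 -0.123 0.950
outer loop
vertex -1.056 -3.357 -2.733
vertex -0.22 -2.527 -2.88
vertex -1.305 -2.217 -2.51
endloop
endfacet
facet normal -0.479 -0.784 0.396
outer loop
vertex -1.498 -3.627 -3.802
vertex -1.056 -3.357 -2.733
vertex -2.096 -2.897 -3.08
endloop
endfacet
facet normal -0.406 -0.547 -0.732
outer loop
vertex -0.935 -2.963 -4.61
vertex -1.498 -3.627 -3.802
vertex -2.02 -2.653 -4.24
endloop
endfacet
facet normal 0.407 0.260 -0.875
outer loop
vertex -0.144 -2.283 -4.04
vertex -0.935 -2.963 -4.61
vertex -1.184 -1.823 -4.387
endloop
endfacet
facet normal 0.837 0.522 0.165
outer loop
vertex -0.22 -2.527 -2.88
vertex -0.144 -2.283 -4.04
vertex -0.742 -1.553 -3.318
endloop
endfacet

endsolid


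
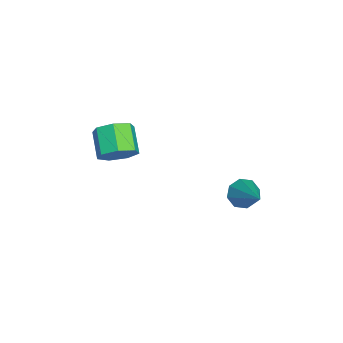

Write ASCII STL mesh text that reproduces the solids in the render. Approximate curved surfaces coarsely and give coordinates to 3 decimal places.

solid 
facet normal -0.745 -0.301 -0.595
outer loop
vertex -0.823 1.779 -0.943
vertex -1.233 2.109 -0.597
vertex -0.878 2.231 -1.103
endloop
endfacet
facet normal 0.865 -0.070 -0.496
outer loop
vertex -0.823 1.779 -0.943
vertex -0.878 2.231 -1.103
vertex 0.013 2.611 0.397
endloop
endfacet
facet normal -0.745 -0.301 -0.595
outer loop
vertex -0.878 2.231 -1.103
vertex -1.233 2.109 -0.597
vertex -1.141 2.611 -0.966
endloop
endfacet
facet normal 0.607 0.606 -0.514
outer loop
vertex -0.878 2.231 -1.103
vertex -1.141 2.611 -0.966
vertex 0.013 2.611 0.397
endloop
endfacet
facet normal -0.747 -0.300 -0.594
outer loop
vertex -1.141 2.611 -0.966
vertex -1.233 2.109 -0.597
vertex -1.457 2.697 -0.612
endloop
endfacet
facet normal 0.137 0.984 -0.116
outer loop
vertex -1.141 2.611 -0.966
vertex -1.457 2.697 -0.612
vertex 0.013 2.611 0.397
endloop
endfacet
facet normal -0.746 -0.299 -0.595
outer loop
vertex -1.457 2.697 -0.612
vertex -1.233 2.109 -0.597
vertex -1.642 2.439 -0.25
endloop
endfacet
facet normal -0.269 0.844 0.464
outer loop
vertex -1.457 2.697 -0.612
vertex -1.642 2.439 -0.25
vertex 0.013 2.611 0.397
endloop
endfacet
facet normal -0.746 -0.301 -0.594
outer loop
vertex -1.642 2.439 -0.25
vertex -1.233 2.109 -0.597
vertex -1.587 1.987 -0.09
endloop
endfacet
facet normal -0.375 0.269 0.887
outer loop
vertex -1.642 2.439 -0.25
vertex -1.587 1.987 -0.09
vertex 0.013 2.611 0.397
endloop
endfacet
facet normal -0.746 -0.301 -0.594
outer loop
vertex -1.587 1.987 -0.09
vertex -1.233 2.109 -0.597
vertex -1.325 1.607 -0.227
endloop
endfacet
facet normal -0.117 -0.407 0.906
outer loop
vertex -1.587 1.987 -0.09
vertex -1.325 1.607 -0.227
vertex 0.013 2.611 0.397
endloop
endfacet
facet normal -0.746 -0.301 -0.594
outer loop
vertex -1.325 1.607 -0.227
vertex -1.233 2.109 -0.597
vertex -1.008 1.521 -0.581
endloop
endfacet
facet normal 0.353 -0.786 0.507
outer loop
vertex -1.325 1.607 -0.227
vertex -1.008 1.521 -0.581
vertex 0.013 2.611 0.397
endloop
endfacet
facet normal -0.745 -0.301 -0.595
outer loop
vertex -1.008 1.521 -0.581
vertex -1.233 2.109 -0.597
vertex -0.823 1.779 -0.943
endloop
endfacet
facet normal 0.760 -0.646 -0.073
outer loop
vertex -1.008 1.521 -0.581
vertex -0.823 1.779 -0.943
vertex 0.013 2.611 0.397
endloop
endfacet
facet normal 0.851 0.150 -0.503
outer loop
vertex -1.772 -2.27 1.459
vertex -2.162 -2.282 0.796
vertex -2.001 -1.68 1.248
endloop
endfacet
facet normal 0.397 0.442 0.804
outer loop
vertex -1.772 -2.27 1.459
vertex -2.001 -1.68 1.248
vertex -2.768 -2.446 2.048
endloop
endfacet
facet normal 0.396 0.443 0.804
outer loop
vertex -2.768 -2.446 2.048
vertex -2.001 -1.68 1.248
vertex -2.997 -1.856 1.836
endloop
endfacet
facet normal -0.851 -0.150 0.503
outer loop
vertex -2.768 -2.446 2.048
vertex -2.997 -1.856 1.836
vertex -3.158 -2.458 1.384
endloop
endfacet
facet normal 0.851 0.150 -0.503
outer loop
vertex -2.001 -1.68 1.248
vertex -2.162 -2.282 0.796
vertex -2.352 -1.543 0.695
endloop
endfacet
facet normal -0.021 0.967 0.253
outer loop
vertex -2.001 -1.68 1.248
vertex -2.352 -1.543 0.695
vertex -2.997 -1.856 1.836
endloop
endfacet
facet normal -0.020 0.967 0.254
outer loop
vertex -2.997 -1.856 1.836
vertex -2.352 -1.543 0.695
vertex -3.348 -1.718 1.284
endloop
endfacet
facet normal -0.851 -0.150 0.503
outer loop
vertex -2.997 -1.856 1.836
vertex -3.348 -1.718 1.284
vertex -3.158 -2.458 1.384
endloop
endfacet
facet normal 0.851 0.150 -0.504
outer loop
vertex -2.352 -1.543 0.695
vertex -2.162 -2.282 0.796
vertex -2.56 -1.962 0.219
endloop
endfacet
facet normal -0.423 0.764 -0.488
outer loop
vertex -2.352 -1.543 0.695
vertex -2.56 -1.962 0.219
vertex -3.348 -1.718 1.284
endloop
endfacet
facet normal -0.424 0.763 -0.488
outer loop
vertex -3.348 -1.718 1.284
vertex -2.56 -1.962 0.219
vertex -3.555 -2.138 0.808
endloop
endfacet
facet normal -0.851 -0.151 0.503
outer loop
vertex -3.348 -1.718 1.284
vertex -3.555 -2.138 0.808
vertex -3.158 -2.458 1.384
endloop
endfacet
facet normal 0.851 0.150 -0.503
outer loop
vertex -2.56 -1.962 0.219
vertex -2.162 -2.282 0.796
vertex -2.468 -2.623 0.177
endloop
endfacet
facet normal -0.507 -0.016 -0.862
outer loop
vertex -2.56 -1.962 0.219
vertex -2.468 -2.623 0.177
vertex -3.555 -2.138 0.808
endloop
endfacet
facet normal -0.507 -0.014 -0.862
outer loop
vertex -3.555 -2.138 0.808
vertex -2.468 -2.623 0.177
vertex -3.464 -2.799 0.765
endloop
endfacet
facet normal -0.851 -0.150 0.503
outer loop
vertex -3.555 -2.138 0.808
vertex -3.464 -2.799 0.765
vertex -3.158 -2.458 1.384
endloop
endfacet
facet normal 0.851 0.150 -0.503
outer loop
vertex -2.468 -2.623 0.177
vertex -2.162 -2.282 0.796
vertex -2.146 -3.027 0.601
endloop
endfacet
facet normal -0.208 -0.782 -0.587
outer loop
vertex -2.468 -2.623 0.177
vertex -2.146 -3.027 0.601
vertex -3.464 -2.799 0.765
endloop
endfacet
facet normal -0.208 -0.782 -0.587
outer loop
vertex -3.464 -2.799 0.765
vertex -2.146 -3.027 0.601
vertex -3.142 -3.203 1.189
endloop
endfacet
facet normal -0.851 -0.150 0.503
outer loop
vertex -3.464 -2.799 0.765
vertex -3.142 -3.203 1.189
vertex -3.158 -2.458 1.384
endloop
endfacet
facet normal 0.851 0.150 -0.504
outer loop
vertex -2.146 -3.027 0.601
vertex -2.162 -2.282 0.796
vertex -1.836 -2.87 1.171
endloop
endfacet
facet normal 0.247 -0.960 0.130
outer loop
vertex -2.146 -3.027 0.601
vertex -1.836 -2.87 1.171
vertex -3.142 -3.203 1.189
endloop
endfacet
facet normal 0.247 -0.960 0.130
outer loop
vertex -3.142 -3.203 1.189
vertex -1.836 -2.87 1.171
vertex -2.832 -3.046 1.76
endloop
endfacet
facet normal -0.851 -0.150 0.503
outer loop
vertex -3.142 -3.203 1.189
vertex -2.832 -3.046 1.76
vertex -3.158 -2.458 1.384
endloop
endfacet
facet normal 0.851 0.151 -0.503
outer loop
vertex -1.836 -2.87 1.171
vertex -2.162 -2.282 0.796
vertex -1.772 -2.27 1.459
endloop
endfacet
facet normal 0.516 -0.415 0.749
outer loop
vertex -1.836 -2.87 1.171
vertex -1.772 -2.27 1.459
vertex -2.832 -3.046 1.76
endloop
endfacet
facet normal 0.516 -0.415 0.749
outer loop
vertex -2.832 -3.046 1.76
vertex -1.772 -2.27 1.459
vertex -2.768 -2.446 2.048
endloop
endfacet
facet normal -0.851 -0.150 0.503
outer loop
vertex -2.832 -3.046 1.76
vertex -2.768 -2.446 2.048
vertex -3.158 -2.458 1.384
endloop
endfacet

endsolid


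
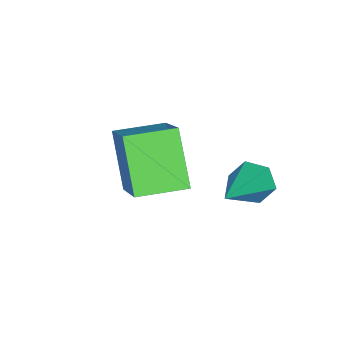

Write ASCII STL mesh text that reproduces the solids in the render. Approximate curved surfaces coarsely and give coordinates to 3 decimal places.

solid 
facet normal -0.411 -0.439 0.799
outer loop
vertex 1.104 -0.562 3.286
vertex 0.154 0.423 3.338
vertex -0.098 -1.655 2.068
endloop
endfacet
facet normal 0.693 -0.720 -0.038
outer loop
vertex 0.626 -0.883 0.662
vertex 1.104 -0.562 3.286
vertex -0.098 -1.655 2.068
endloop
endfacet
facet normal -0.411 -0.439 0.799
outer loop
vertex -0.098 -1.655 2.068
vertex 0.154 0.423 3.338
vertex -1.047 -0.669 2.121
endloop
endfacet
facet normal -0.592 -0.538 -0.600
outer loop
vertex -1.047 -0.669 2.121
vertex 0.626 -0.883 0.662
vertex -0.098 -1.655 2.068
endloop
endfacet
facet normal 0.591 0.539 0.600
outer loop
vertex 1.104 -0.562 3.286
vertex 0.878 1.195 1.932
vertex 0.154 0.423 3.338
endloop
endfacet
facet normal 0.693 -0.720 -0.038
outer loop
vertex 1.827 0.209 1.879
vertex 1.104 -0.562 3.286
vertex 0.626 -0.883 0.662
endloop
endfacet
facet normal 0.593 0.538 0.599
outer loop
vertex 1.827 0.209 1.879
vertex 0.878 1.195 1.932
vertex 1.104 -0.562 3.286
endloop
endfacet
facet normal -0.693 0.720 0.038
outer loop
vertex 0.154 0.423 3.338
vertex 0.878 1.195 1.932
vertex -1.047 -0.669 2.121
endloop
endfacet
facet normal -0.592 -0.539 -0.599
outer loop
vertex -0.324 0.102 0.714
vertex 0.626 -0.883 0.662
vertex -1.047 -0.669 2.121
endloop
endfacet
facet normal -0.693 0.720 0.038
outer loop
vertex -1.047 -0.669 2.121
vertex 0.878 1.195 1.932
vertex -0.324 0.102 0.714
endloop
endfacet
facet normal 0.411 0.439 -0.799
outer loop
vertex -0.324 0.102 0.714
vertex 1.827 0.209 1.879
vertex 0.626 -0.883 0.662
endloop
endfacet
facet normal 0.411 0.439 -0.799
outer loop
vertex 0.878 1.195 1.932
vertex 1.827 0.209 1.879
vertex -0.324 0.102 0.714
endloop
endfacet
facet normal -0.883 -0.107 -0.456
outer loop
vertex -0.911 2.129 0.339
vertex -1.127 1.79 0.837
vertex -1.199 2.426 0.827
endloop
endfacet
facet normal 0.357 0.877 -0.323
outer loop
vertex -0.911 2.129 0.339
vertex -1.199 2.426 0.827
vertex 0.667 2.01 1.763
endloop
endfacet
facet normal -0.884 -0.107 -0.456
outer loop
vertex -1.199 2.426 0.827
vertex -1.127 1.79 0.837
vertex -1.415 2.088 1.325
endloop
endfacet
facet normal -0.081 0.841 0.535
outer loop
vertex -1.199 2.426 0.827
vertex -1.415 2.088 1.325
vertex 0.667 2.01 1.763
endloop
endfacet
facet normal -0.884 -0.108 -0.456
outer loop
vertex -1.415 2.088 1.325
vertex -1.127 1.79 0.837
vertex -1.343 1.452 1.336
endloop
endfacet
facet normal -0.206 -0.006 0.979
outer loop
vertex -1.415 2.088 1.325
vertex -1.343 1.452 1.336
vertex 0.667 2.01 1.763
endloop
endfacet
facet normal -0.883 -0.109 -0.456
outer loop
vertex -1.343 1.452 1.336
vertex -1.127 1.79 0.837
vertex -1.054 1.155 0.848
endloop
endfacet
facet normal 0.108 -0.820 0.563
outer loop
vertex -1.343 1.452 1.336
vertex -1.054 1.155 0.848
vertex 0.667 2.01 1.763
endloop
endfacet
facet normal -0.884 -0.109 -0.455
outer loop
vertex -1.054 1.155 0.848
vertex -1.127 1.79 0.837
vertex -0.839 1.493 0.349
endloop
endfacet
facet normal 0.546 -0.784 -0.295
outer loop
vertex -1.054 1.155 0.848
vertex -0.839 1.493 0.349
vertex 0.667 2.01 1.763
endloop
endfacet
facet normal -0.883 -0.107 -0.456
outer loop
vertex -0.839 1.493 0.349
vertex -1.127 1.79 0.837
vertex -0.911 2.129 0.339
endloop
endfacet
facet normal 0.671 0.064 -0.738
outer loop
vertex -0.839 1.493 0.349
vertex -0.911 2.129 0.339
vertex 0.667 2.01 1.763
endloop
endfacet

endsolid


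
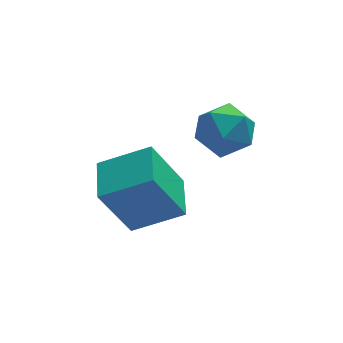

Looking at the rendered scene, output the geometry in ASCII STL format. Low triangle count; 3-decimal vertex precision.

solid 
facet normal -0.876 0.176 -0.450
outer loop
vertex -1.025 -2.695 -1.508
vertex -0.823 -1.307 -1.359
vertex -0.13 -2.641 -3.228
endloop
endfacet
facet normal -0.143 -0.984 -0.106
outer loop
vertex 1.323 -2.933 -2.481
vertex -1.025 -2.695 -1.508
vertex -0.13 -2.641 -3.228
endloop
endfacet
facet normal -0.876 0.176 -0.450
outer loop
vertex -0.13 -2.641 -3.228
vertex -0.823 -1.307 -1.359
vertex 0.072 -1.254 -3.08
endloop
endfacet
facet normal 0.461 0.027 -0.887
outer loop
vertex 0.072 -1.254 -3.08
vertex 1.323 -2.933 -2.481
vertex -0.13 -2.641 -3.228
endloop
endfacet
facet normal -0.461 -0.028 0.887
outer loop
vertex -1.025 -2.695 -1.508
vertex 0.63 -1.599 -0.612
vertex -0.823 -1.307 -1.359
endloop
endfacet
facet normal -0.143 -0.984 -0.105
outer loop
vertex 0.428 -2.986 -0.76
vertex -1.025 -2.695 -1.508
vertex 1.323 -2.933 -2.481
endloop
endfacet
facet normal -0.462 -0.027 0.887
outer loop
vertex 0.428 -2.986 -0.76
vertex 0.63 -1.599 -0.612
vertex -1.025 -2.695 -1.508
endloop
endfacet
facet normal 0.144 0.984 0.105
outer loop
vertex -0.823 -1.307 -1.359
vertex 0.63 -1.599 -0.612
vertex 0.072 -1.254 -3.08
endloop
endfacet
facet normal 0.462 0.028 -0.886
outer loop
vertex 1.525 -1.545 -2.332
vertex 1.323 -2.933 -2.481
vertex 0.072 -1.254 -3.08
endloop
endfacet
facet normal 0.143 0.984 0.105
outer loop
vertex 0.072 -1.254 -3.08
vertex 0.63 -1.599 -0.612
vertex 1.525 -1.545 -2.332
endloop
endfacet
facet normal 0.876 -0.176 0.450
outer loop
vertex 1.525 -1.545 -2.332
vertex 0.428 -2.986 -0.76
vertex 1.323 -2.933 -2.481
endloop
endfacet
facet normal 0.876 -0.176 0.450
outer loop
vertex 0.63 -1.599 -0.612
vertex 0.428 -2.986 -0.76
vertex 1.525 -1.545 -2.332
endloop
endfacet
facet normal -0.902 0.336 -0.272
outer loop
vertex 2.147 -1.457 -0.866
vertex 1.755 -1.921 -0.141
vertex 2.053 -1.03 -0.027
endloop
endfacet
facet normal -0.392 0.802 -0.452
outer loop
vertex 2.147 -1.457 -0.866
vertex 2.053 -1.03 -0.027
vertex 2.85 -0.922 -0.526
endloop
endfacet
facet normal 0.071 0.467 -0.881
outer loop
vertex 2.147 -1.457 -0.866
vertex 2.85 -0.922 -0.526
vertex 3.044 -1.747 -0.948
endloop
endfacet
facet normal -0.154 -0.204 -0.967
outer loop
vertex 2.147 -1.457 -0.866
vertex 3.044 -1.747 -0.948
vertex 2.368 -2.364 -0.71
endloop
endfacet
facet normal -0.755 -0.285 -0.591
outer loop
vertex 2.147 -1.457 -0.866
vertex 2.368 -2.364 -0.71
vertex 1.755 -1.921 -0.141
endloop
endfacet
facet normal -0.044 0.989 0.144
outer loop
vertex 2.85 -0.922 -0.526
vertex 2.053 -1.03 -0.027
vertex 2.892 -1.056 0.41
endloop
endfacet
facet normal -0.870 0.235 0.434
outer loop
vertex 2.053 -1.03 -0.027
vertex 1.755 -1.921 -0.141
vertex 2.216 -1.673 0.648
endloop
endfacet
facet normal -0.633 -0.770 -0.082
outer loop
vertex 1.755 -1.921 -0.141
vertex 2.368 -2.364 -0.71
vertex 2.41 -2.498 0.226
endloop
endfacet
facet normal 0.340 -0.639 -0.690
outer loop
vertex 2.368 -2.364 -0.71
vertex 3.044 -1.747 -0.948
vertex 3.207 -2.39 -0.273
endloop
endfacet
facet normal 0.704 0.448 -0.552
outer loop
vertex 3.044 -1.747 -0.948
vertex 2.85 -0.922 -0.526
vertex 3.505 -1.499 -0.159
endloop
endfacet
facet normal 0.154 0.204 0.967
outer loop
vertex 3.113 -1.963 0.566
vertex 2.892 -1.056 0.41
vertex 2.216 -1.673 0.648
endloop
endfacet
facet normal -0.071 -0.467 0.881
outer loop
vertex 3.113 -1.963 0.566
vertex 2.216 -1.673 0.648
vertex 2.41 -2.498 0.226
endloop
endfacet
facet normal 0.392 -0.802 0.452
outer loop
vertex 3.113 -1.963 0.566
vertex 2.41 -2.498 0.226
vertex 3.207 -2.39 -0.273
endloop
endfacet
facet normal 0.902 -0.336 0.272
outer loop
vertex 3.113 -1.963 0.566
vertex 3.207 -2.39 -0.273
vertex 3.505 -1.499 -0.159
endloop
endfacet
facet normal 0.755 0.285 0.591
outer loop
vertex 3.113 -1.963 0.566
vertex 3.505 -1.499 -0.159
vertex 2.892 -1.056 0.41
endloop
endfacet
facet normal -0.340 0.639 0.690
outer loop
vertex 2.216 -1.673 0.648
vertex 2.892 -1.056 0.41
vertex 2.053 -1.03 -0.027
endloop
endfacet
facet normal -0.704 -0.448 0.552
outer loop
vertex 2.41 -2.498 0.226
vertex 2.216 -1.673 0.648
vertex 1.755 -1.921 -0.141
endloop
endfacet
facet normal 0.044 -0.989 -0.144
outer loop
vertex 3.207 -2.39 -0.273
vertex 2.41 -2.498 0.226
vertex 2.368 -2.364 -0.71
endloop
endfacet
facet normal 0.870 -0.235 -0.434
outer loop
vertex 3.505 -1.499 -0.159
vertex 3.207 -2.39 -0.273
vertex 3.044 -1.747 -0.948
endloop
endfacet
facet normal 0.633 0.770 0.082
outer loop
vertex 2.892 -1.056 0.41
vertex 3.505 -1.499 -0.159
vertex 2.85 -0.922 -0.526
endloop
endfacet

endsolid


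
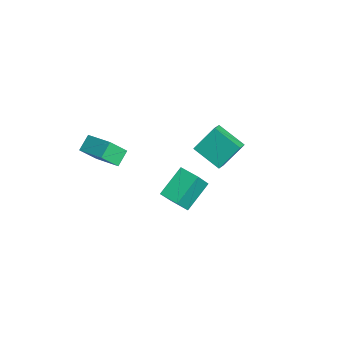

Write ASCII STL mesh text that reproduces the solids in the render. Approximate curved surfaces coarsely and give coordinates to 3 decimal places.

solid 
facet normal -0.823 -0.483 -0.298
outer loop
vertex -4.367 -4.678 -2.622
vertex -5.001 -3.988 -1.99
vertex -4.508 -3.679 -3.851
endloop
endfacet
facet normal 0.560 -0.610 -0.560
outer loop
vertex -2.959 -2.772 -3.29
vertex -4.367 -4.678 -2.622
vertex -4.508 -3.679 -3.851
endloop
endfacet
facet normal -0.824 -0.482 -0.298
outer loop
vertex -4.508 -3.679 -3.851
vertex -5.001 -3.988 -1.99
vertex -5.141 -2.989 -3.219
endloop
endfacet
facet normal -0.088 0.628 -0.773
outer loop
vertex -5.141 -2.989 -3.219
vertex -2.959 -2.772 -3.29
vertex -4.508 -3.679 -3.851
endloop
endfacet
facet normal 0.088 -0.628 0.773
outer loop
vertex -4.367 -4.678 -2.622
vertex -3.452 -3.081 -1.429
vertex -5.001 -3.988 -1.99
endloop
endfacet
facet normal 0.560 -0.610 -0.560
outer loop
vertex -2.819 -3.771 -2.061
vertex -4.367 -4.678 -2.622
vertex -2.959 -2.772 -3.29
endloop
endfacet
facet normal 0.088 -0.628 0.773
outer loop
vertex -2.819 -3.771 -2.061
vertex -3.452 -3.081 -1.429
vertex -4.367 -4.678 -2.622
endloop
endfacet
facet normal -0.560 0.610 0.560
outer loop
vertex -5.001 -3.988 -1.99
vertex -3.452 -3.081 -1.429
vertex -5.141 -2.989 -3.219
endloop
endfacet
facet normal -0.088 0.628 -0.773
outer loop
vertex -3.593 -2.082 -2.658
vertex -2.959 -2.772 -3.29
vertex -5.141 -2.989 -3.219
endloop
endfacet
facet normal -0.560 0.610 0.560
outer loop
vertex -5.141 -2.989 -3.219
vertex -3.452 -3.081 -1.429
vertex -3.593 -2.082 -2.658
endloop
endfacet
facet normal 0.823 0.483 0.299
outer loop
vertex -3.593 -2.082 -2.658
vertex -2.819 -3.771 -2.061
vertex -2.959 -2.772 -3.29
endloop
endfacet
facet normal 0.824 0.483 0.298
outer loop
vertex -3.452 -3.081 -1.429
vertex -2.819 -3.771 -2.061
vertex -3.593 -2.082 -2.658
endloop
endfacet
facet normal -0.351 0.429 -0.833
outer loop
vertex 1.226 0.27 -0.721
vertex 2.214 0.948 -0.788
vertex 2.119 -1.14 -1.823
endloop
endfacet
facet normal -0.823 -0.565 0.055
outer loop
vertex 2.746 -1.908 -0.332
vertex 1.226 0.27 -0.721
vertex 2.119 -1.14 -1.823
endloop
endfacet
facet normal -0.350 0.429 -0.833
outer loop
vertex 2.119 -1.14 -1.823
vertex 2.214 0.948 -0.788
vertex 3.107 -0.462 -1.889
endloop
endfacet
facet normal 0.447 -0.705 -0.551
outer loop
vertex 3.107 -0.462 -1.889
vertex 2.746 -1.908 -0.332
vertex 2.119 -1.14 -1.823
endloop
endfacet
facet normal -0.446 0.705 0.551
outer loop
vertex 1.226 0.27 -0.721
vertex 2.841 0.18 0.703
vertex 2.214 0.948 -0.788
endloop
endfacet
facet normal -0.823 -0.565 0.055
outer loop
vertex 1.853 -0.498 0.769
vertex 1.226 0.27 -0.721
vertex 2.746 -1.908 -0.332
endloop
endfacet
facet normal -0.447 0.705 0.551
outer loop
vertex 1.853 -0.498 0.769
vertex 2.841 0.18 0.703
vertex 1.226 0.27 -0.721
endloop
endfacet
facet normal 0.823 0.565 -0.055
outer loop
vertex 2.214 0.948 -0.788
vertex 2.841 0.18 0.703
vertex 3.107 -0.462 -1.889
endloop
endfacet
facet normal 0.446 -0.705 -0.551
outer loop
vertex 3.734 -1.23 -0.399
vertex 2.746 -1.908 -0.332
vertex 3.107 -0.462 -1.889
endloop
endfacet
facet normal 0.823 0.565 -0.055
outer loop
vertex 3.107 -0.462 -1.889
vertex 2.841 0.18 0.703
vertex 3.734 -1.23 -0.399
endloop
endfacet
facet normal 0.350 -0.428 0.833
outer loop
vertex 3.734 -1.23 -0.399
vertex 1.853 -0.498 0.769
vertex 2.746 -1.908 -0.332
endloop
endfacet
facet normal 0.350 -0.429 0.833
outer loop
vertex 2.841 0.18 0.703
vertex 1.853 -0.498 0.769
vertex 3.734 -1.23 -0.399
endloop
endfacet
facet normal -0.714 -0.560 0.420
outer loop
vertex -3.436 3.023 -1.765
vertex -4.118 3.517 -2.267
vertex -3.291 1.741 -3.227
endloop
endfacet
facet normal 0.695 -0.505 0.512
outer loop
vertex -1.882 2.843 -4.053
vertex -3.436 3.023 -1.765
vertex -3.291 1.741 -3.227
endloop
endfacet
facet normal -0.715 -0.560 0.420
outer loop
vertex -3.291 1.741 -3.227
vertex -4.118 3.517 -2.267
vertex -3.972 2.235 -3.728
endloop
endfacet
facet normal 0.075 -0.657 -0.750
outer loop
vertex -3.972 2.235 -3.728
vertex -1.882 2.843 -4.053
vertex -3.291 1.741 -3.227
endloop
endfacet
facet normal -0.075 0.658 0.749
outer loop
vertex -3.436 3.023 -1.765
vertex -2.709 4.619 -3.093
vertex -4.118 3.517 -2.267
endloop
endfacet
facet normal 0.695 -0.504 0.512
outer loop
vertex -2.028 4.125 -2.592
vertex -3.436 3.023 -1.765
vertex -1.882 2.843 -4.053
endloop
endfacet
facet normal -0.074 0.658 0.750
outer loop
vertex -2.028 4.125 -2.592
vertex -2.709 4.619 -3.093
vertex -3.436 3.023 -1.765
endloop
endfacet
facet normal -0.695 0.505 -0.512
outer loop
vertex -4.118 3.517 -2.267
vertex -2.709 4.619 -3.093
vertex -3.972 2.235 -3.728
endloop
endfacet
facet normal 0.075 -0.658 -0.749
outer loop
vertex -2.564 3.337 -4.555
vertex -1.882 2.843 -4.053
vertex -3.972 2.235 -3.728
endloop
endfacet
facet normal -0.695 0.505 -0.512
outer loop
vertex -3.972 2.235 -3.728
vertex -2.709 4.619 -3.093
vertex -2.564 3.337 -4.555
endloop
endfacet
facet normal 0.714 0.560 -0.420
outer loop
vertex -2.564 3.337 -4.555
vertex -2.028 4.125 -2.592
vertex -1.882 2.843 -4.053
endloop
endfacet
facet normal 0.715 0.560 -0.420
outer loop
vertex -2.709 4.619 -3.093
vertex -2.028 4.125 -2.592
vertex -2.564 3.337 -4.555
endloop
endfacet

endsolid


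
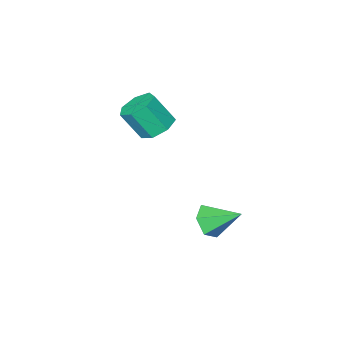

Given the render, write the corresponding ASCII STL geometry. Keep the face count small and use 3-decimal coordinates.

solid 
facet normal 0.444 -0.723 -0.529
outer loop
vertex 2.002 2.859 -3.566
vertex 1.161 2.826 -4.227
vertex 1.979 3.482 -4.437
endloop
endfacet
facet normal 0.631 0.639 0.440
outer loop
vertex 2.002 2.859 -3.566
vertex 1.979 3.482 -4.437
vertex 0.259 4.294 -3.153
endloop
endfacet
facet normal 0.444 -0.723 -0.529
outer loop
vertex 1.979 3.482 -4.437
vertex 1.161 2.826 -4.227
vertex 1.138 3.448 -5.097
endloop
endfacet
facet normal 0.206 0.928 -0.311
outer loop
vertex 1.979 3.482 -4.437
vertex 1.138 3.448 -5.097
vertex 0.259 4.294 -3.153
endloop
endfacet
facet normal 0.444 -0.723 -0.529
outer loop
vertex 1.138 3.448 -5.097
vertex 1.161 2.826 -4.227
vertex 0.319 2.792 -4.887
endloop
endfacet
facet normal -0.608 0.589 -0.532
outer loop
vertex 1.138 3.448 -5.097
vertex 0.319 2.792 -4.887
vertex 0.259 4.294 -3.153
endloop
endfacet
facet normal 0.444 -0.723 -0.529
outer loop
vertex 0.319 2.792 -4.887
vertex 1.161 2.826 -4.227
vertex 0.342 2.17 -4.017
endloop
endfacet
facet normal -0.999 -0.039 -0.001
outer loop
vertex 0.319 2.792 -4.887
vertex 0.342 2.17 -4.017
vertex 0.259 4.294 -3.153
endloop
endfacet
facet normal 0.444 -0.723 -0.529
outer loop
vertex 0.342 2.17 -4.017
vertex 1.161 2.826 -4.227
vertex 1.183 2.203 -3.356
endloop
endfacet
facet normal -0.576 -0.327 0.749
outer loop
vertex 0.342 2.17 -4.017
vertex 1.183 2.203 -3.356
vertex 0.259 4.294 -3.153
endloop
endfacet
facet normal 0.444 -0.723 -0.529
outer loop
vertex 1.183 2.203 -3.356
vertex 1.161 2.826 -4.227
vertex 2.002 2.859 -3.566
endloop
endfacet
facet normal 0.240 0.012 0.971
outer loop
vertex 1.183 2.203 -3.356
vertex 2.002 2.859 -3.566
vertex 0.259 4.294 -3.153
endloop
endfacet
facet normal -0.375 0.416 -0.828
outer loop
vertex 2.634 -0.853 0.614
vertex 1.698 -0.708 1.111
vertex 2.537 -0.046 1.063
endloop
endfacet
facet normal 0.921 0.268 -0.283
outer loop
vertex 2.634 -0.853 0.614
vertex 2.537 -0.046 1.063
vertex 3.359 -1.656 2.212
endloop
endfacet
facet normal 0.921 0.269 -0.282
outer loop
vertex 3.359 -1.656 2.212
vertex 2.537 -0.046 1.063
vertex 3.261 -0.849 2.662
endloop
endfacet
facet normal 0.375 -0.416 0.828
outer loop
vertex 3.359 -1.656 2.212
vertex 3.261 -0.849 2.662
vertex 2.422 -1.512 2.709
endloop
endfacet
facet normal -0.376 0.416 -0.828
outer loop
vertex 2.537 -0.046 1.063
vertex 1.698 -0.708 1.111
vertex 1.808 0.262 1.549
endloop
endfacet
facet normal 0.492 0.847 0.202
outer loop
vertex 2.537 -0.046 1.063
vertex 1.808 0.262 1.549
vertex 3.261 -0.849 2.662
endloop
endfacet
facet normal 0.492 0.847 0.202
outer loop
vertex 3.261 -0.849 2.662
vertex 1.808 0.262 1.549
vertex 2.532 -0.541 3.147
endloop
endfacet
facet normal 0.375 -0.416 0.828
outer loop
vertex 3.261 -0.849 2.662
vertex 2.532 -0.541 3.147
vertex 2.422 -1.512 2.709
endloop
endfacet
facet normal -0.375 0.416 -0.828
outer loop
vertex 1.808 0.262 1.549
vertex 1.698 -0.708 1.111
vertex 0.996 -0.161 1.704
endloop
endfacet
facet normal -0.308 0.787 0.535
outer loop
vertex 1.808 0.262 1.549
vertex 0.996 -0.161 1.704
vertex 2.532 -0.541 3.147
endloop
endfacet
facet normal -0.307 0.787 0.535
outer loop
vertex 2.532 -0.541 3.147
vertex 0.996 -0.161 1.704
vertex 1.72 -0.964 3.303
endloop
endfacet
facet normal 0.376 -0.416 0.828
outer loop
vertex 2.532 -0.541 3.147
vertex 1.72 -0.964 3.303
vertex 2.422 -1.512 2.709
endloop
endfacet
facet normal -0.375 0.416 -0.828
outer loop
vertex 0.996 -0.161 1.704
vertex 1.698 -0.708 1.111
vertex 0.712 -0.996 1.413
endloop
endfacet
facet normal -0.875 0.136 0.464
outer loop
vertex 0.996 -0.161 1.704
vertex 0.712 -0.996 1.413
vertex 1.72 -0.964 3.303
endloop
endfacet
facet normal -0.875 0.134 0.465
outer loop
vertex 1.72 -0.964 3.303
vertex 0.712 -0.996 1.413
vertex 1.437 -1.799 3.011
endloop
endfacet
facet normal 0.375 -0.417 0.828
outer loop
vertex 1.72 -0.964 3.303
vertex 1.437 -1.799 3.011
vertex 2.422 -1.512 2.709
endloop
endfacet
facet normal -0.375 0.417 -0.828
outer loop
vertex 0.712 -0.996 1.413
vertex 1.698 -0.708 1.111
vertex 1.171 -1.614 0.894
endloop
endfacet
facet normal -0.784 -0.619 0.044
outer loop
vertex 0.712 -0.996 1.413
vertex 1.171 -1.614 0.894
vertex 1.437 -1.799 3.011
endloop
endfacet
facet normal -0.784 -0.619 0.044
outer loop
vertex 1.437 -1.799 3.011
vertex 1.171 -1.614 0.894
vertex 1.896 -2.418 2.493
endloop
endfacet
facet normal 0.375 -0.415 0.829
outer loop
vertex 1.437 -1.799 3.011
vertex 1.896 -2.418 2.493
vertex 2.422 -1.512 2.709
endloop
endfacet
facet normal -0.374 0.416 -0.829
outer loop
vertex 1.171 -1.614 0.894
vertex 1.698 -0.708 1.111
vertex 2.027 -1.551 0.539
endloop
endfacet
facet normal -0.103 -0.907 -0.409
outer loop
vertex 1.171 -1.614 0.894
vertex 2.027 -1.551 0.539
vertex 1.896 -2.418 2.493
endloop
endfacet
facet normal -0.102 -0.907 -0.409
outer loop
vertex 1.896 -2.418 2.493
vertex 2.027 -1.551 0.539
vertex 2.751 -2.354 2.137
endloop
endfacet
facet normal 0.376 -0.416 0.828
outer loop
vertex 1.896 -2.418 2.493
vertex 2.751 -2.354 2.137
vertex 2.422 -1.512 2.709
endloop
endfacet
facet normal -0.376 0.416 -0.828
outer loop
vertex 2.027 -1.551 0.539
vertex 1.698 -0.708 1.111
vertex 2.634 -0.853 0.614
endloop
endfacet
facet normal 0.657 -0.511 -0.554
outer loop
vertex 2.027 -1.551 0.539
vertex 2.634 -0.853 0.614
vertex 2.751 -2.354 2.137
endloop
endfacet
facet normal 0.656 -0.512 -0.555
outer loop
vertex 2.751 -2.354 2.137
vertex 2.634 -0.853 0.614
vertex 3.359 -1.656 2.212
endloop
endfacet
facet normal 0.375 -0.416 0.828
outer loop
vertex 2.751 -2.354 2.137
vertex 3.359 -1.656 2.212
vertex 2.422 -1.512 2.709
endloop
endfacet

endsolid
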